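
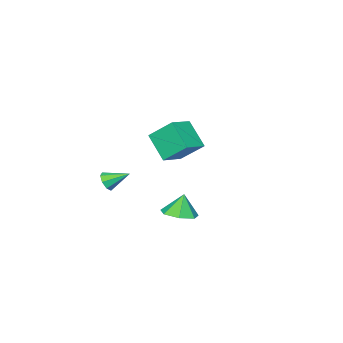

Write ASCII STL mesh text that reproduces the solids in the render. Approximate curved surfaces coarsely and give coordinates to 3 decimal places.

solid 
facet normal 0.266 0.009 -0.964
outer loop
vertex 3.397 4.305 2.596
vertex 2.669 3.606 2.389
vertex 2.595 4.633 2.378
endloop
endfacet
facet normal 0.139 0.762 0.633
outer loop
vertex 3.397 4.305 2.596
vertex 2.595 4.633 2.378
vertex 2.311 3.594 3.691
endloop
endfacet
facet normal 0.265 0.009 -0.964
outer loop
vertex 2.595 4.633 2.378
vertex 2.669 3.606 2.389
vertex 1.848 4.188 2.169
endloop
endfacet
facet normal -0.547 0.710 0.443
outer loop
vertex 2.595 4.633 2.378
vertex 1.848 4.188 2.169
vertex 2.311 3.594 3.691
endloop
endfacet
facet normal 0.265 0.010 -0.964
outer loop
vertex 1.848 4.188 2.169
vertex 2.669 3.606 2.389
vertex 1.72 3.305 2.125
endloop
endfacet
facet normal -0.936 0.119 0.331
outer loop
vertex 1.848 4.188 2.169
vertex 1.72 3.305 2.125
vertex 2.311 3.594 3.691
endloop
endfacet
facet normal 0.266 0.008 -0.964
outer loop
vertex 1.72 3.305 2.125
vertex 2.669 3.606 2.389
vertex 2.306 2.648 2.281
endloop
endfacet
facet normal -0.733 -0.564 0.381
outer loop
vertex 1.72 3.305 2.125
vertex 2.306 2.648 2.281
vertex 2.311 3.594 3.691
endloop
endfacet
facet normal 0.264 0.009 -0.964
outer loop
vertex 2.306 2.648 2.281
vertex 2.669 3.606 2.389
vertex 3.166 2.713 2.517
endloop
endfacet
facet normal -0.090 -0.827 0.555
outer loop
vertex 2.306 2.648 2.281
vertex 3.166 2.713 2.517
vertex 2.311 3.594 3.691
endloop
endfacet
facet normal 0.266 0.010 -0.964
outer loop
vertex 3.166 2.713 2.517
vertex 2.669 3.606 2.389
vertex 3.651 3.45 2.658
endloop
endfacet
facet normal 0.506 -0.471 0.722
outer loop
vertex 3.166 2.713 2.517
vertex 3.651 3.45 2.658
vertex 2.311 3.594 3.691
endloop
endfacet
facet normal 0.266 0.009 -0.964
outer loop
vertex 3.651 3.45 2.658
vertex 2.669 3.606 2.389
vertex 3.397 4.305 2.596
endloop
endfacet
facet normal 0.609 0.236 0.757
outer loop
vertex 3.651 3.45 2.658
vertex 3.397 4.305 2.596
vertex 2.311 3.594 3.691
endloop
endfacet
facet normal -0.954 -0.108 -0.280
outer loop
vertex -4.346 -4.479 3.323
vertex -4.882 -3.111 4.62
vertex -4.092 -3.027 1.898
endloop
endfacet
facet normal 0.273 -0.698 -0.662
outer loop
vertex -2.518 -2.849 2.36
vertex -4.346 -4.479 3.323
vertex -4.092 -3.027 1.898
endloop
endfacet
facet normal -0.954 -0.108 -0.280
outer loop
vertex -4.092 -3.027 1.898
vertex -4.882 -3.111 4.62
vertex -4.628 -1.66 3.195
endloop
endfacet
facet normal 0.124 0.708 -0.695
outer loop
vertex -4.628 -1.66 3.195
vertex -2.518 -2.849 2.36
vertex -4.092 -3.027 1.898
endloop
endfacet
facet normal -0.124 -0.708 0.695
outer loop
vertex -4.346 -4.479 3.323
vertex -3.308 -2.933 5.082
vertex -4.882 -3.111 4.62
endloop
endfacet
facet normal 0.274 -0.698 -0.662
outer loop
vertex -2.772 -4.3 3.785
vertex -4.346 -4.479 3.323
vertex -2.518 -2.849 2.36
endloop
endfacet
facet normal -0.124 -0.708 0.695
outer loop
vertex -2.772 -4.3 3.785
vertex -3.308 -2.933 5.082
vertex -4.346 -4.479 3.323
endloop
endfacet
facet normal -0.273 0.698 0.662
outer loop
vertex -4.882 -3.111 4.62
vertex -3.308 -2.933 5.082
vertex -4.628 -1.66 3.195
endloop
endfacet
facet normal 0.124 0.708 -0.695
outer loop
vertex -3.054 -1.481 3.657
vertex -2.518 -2.849 2.36
vertex -4.628 -1.66 3.195
endloop
endfacet
facet normal -0.274 0.698 0.662
outer loop
vertex -4.628 -1.66 3.195
vertex -3.308 -2.933 5.082
vertex -3.054 -1.481 3.657
endloop
endfacet
facet normal 0.954 0.108 0.280
outer loop
vertex -3.054 -1.481 3.657
vertex -2.772 -4.3 3.785
vertex -2.518 -2.849 2.36
endloop
endfacet
facet normal 0.954 0.108 0.280
outer loop
vertex -3.308 -2.933 5.082
vertex -2.772 -4.3 3.785
vertex -3.054 -1.481 3.657
endloop
endfacet
facet normal 0.527 -0.703 -0.477
outer loop
vertex 2.826 -2.262 3.208
vertex 2.462 -2.16 2.655
vertex 3.029 -1.903 2.903
endloop
endfacet
facet normal 0.484 0.391 0.783
outer loop
vertex 2.826 -2.262 3.208
vertex 3.029 -1.903 2.903
vertex 1.698 -1.14 3.345
endloop
endfacet
facet normal 0.527 -0.704 -0.476
outer loop
vertex 3.029 -1.903 2.903
vertex 2.462 -2.16 2.655
vertex 2.9 -1.695 2.453
endloop
endfacet
facet normal 0.539 0.813 0.221
outer loop
vertex 3.029 -1.903 2.903
vertex 2.9 -1.695 2.453
vertex 1.698 -1.14 3.345
endloop
endfacet
facet normal 0.527 -0.704 -0.476
outer loop
vertex 2.9 -1.695 2.453
vertex 2.462 -2.16 2.655
vertex 2.515 -1.759 2.121
endloop
endfacet
facet normal 0.158 0.920 -0.360
outer loop
vertex 2.9 -1.695 2.453
vertex 2.515 -1.759 2.121
vertex 1.698 -1.14 3.345
endloop
endfacet
facet normal 0.528 -0.703 -0.476
outer loop
vertex 2.515 -1.759 2.121
vertex 2.462 -2.16 2.655
vertex 2.099 -2.058 2.101
endloop
endfacet
facet normal -0.438 0.650 -0.621
outer loop
vertex 2.515 -1.759 2.121
vertex 2.099 -2.058 2.101
vertex 1.698 -1.14 3.345
endloop
endfacet
facet normal 0.528 -0.704 -0.475
outer loop
vertex 2.099 -2.058 2.101
vertex 2.462 -2.16 2.655
vertex 1.896 -2.417 2.407
endloop
endfacet
facet normal -0.899 0.160 -0.408
outer loop
vertex 2.099 -2.058 2.101
vertex 1.896 -2.417 2.407
vertex 1.698 -1.14 3.345
endloop
endfacet
facet normal 0.528 -0.704 -0.475
outer loop
vertex 1.896 -2.417 2.407
vertex 2.462 -2.16 2.655
vertex 2.024 -2.625 2.857
endloop
endfacet
facet normal -0.954 -0.259 0.152
outer loop
vertex 1.896 -2.417 2.407
vertex 2.024 -2.625 2.857
vertex 1.698 -1.14 3.345
endloop
endfacet
facet normal 0.527 -0.703 -0.477
outer loop
vertex 2.024 -2.625 2.857
vertex 2.462 -2.16 2.655
vertex 2.41 -2.561 3.189
endloop
endfacet
facet normal -0.571 -0.367 0.735
outer loop
vertex 2.024 -2.625 2.857
vertex 2.41 -2.561 3.189
vertex 1.698 -1.14 3.345
endloop
endfacet
facet normal 0.527 -0.703 -0.477
outer loop
vertex 2.41 -2.561 3.189
vertex 2.462 -2.16 2.655
vertex 2.826 -2.262 3.208
endloop
endfacet
facet normal 0.024 -0.097 0.995
outer loop
vertex 2.41 -2.561 3.189
vertex 2.826 -2.262 3.208
vertex 1.698 -1.14 3.345
endloop
endfacet

endsolid


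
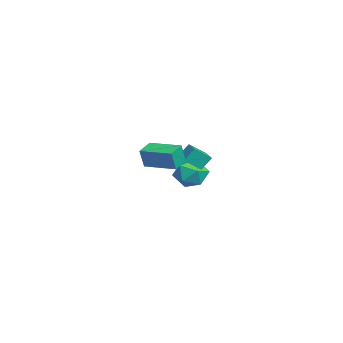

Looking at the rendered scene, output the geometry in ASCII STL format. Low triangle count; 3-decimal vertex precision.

solid 
facet normal -0.849 0.349 -0.396
outer loop
vertex -4.355 0.687 -1.535
vertex -4.926 -0.359 -1.231
vertex -4.908 0.583 -0.441
endloop
endfacet
facet normal -0.449 0.882 -0.143
outer loop
vertex -4.355 0.687 -1.535
vertex -4.908 0.583 -0.441
vertex -3.809 1.129 -0.525
endloop
endfacet
facet normal 0.182 0.861 -0.475
outer loop
vertex -4.355 0.687 -1.535
vertex -3.809 1.129 -0.525
vertex -3.147 0.524 -1.367
endloop
endfacet
facet normal 0.172 0.313 -0.934
outer loop
vertex -4.355 0.687 -1.535
vertex -3.147 0.524 -1.367
vertex -3.837 -0.396 -1.803
endloop
endfacet
facet normal -0.465 -0.003 -0.885
outer loop
vertex -4.355 0.687 -1.535
vertex -3.837 -0.396 -1.803
vertex -4.926 -0.359 -1.231
endloop
endfacet
facet normal -0.337 0.763 0.551
outer loop
vertex -3.809 1.129 -0.525
vertex -4.908 0.583 -0.441
vertex -4.043 0.356 0.403
endloop
endfacet
facet normal -0.985 -0.100 0.142
outer loop
vertex -4.908 0.583 -0.441
vertex -4.926 -0.359 -1.231
vertex -4.733 -0.564 -0.033
endloop
endfacet
facet normal -0.363 -0.669 -0.649
outer loop
vertex -4.926 -0.359 -1.231
vertex -3.837 -0.396 -1.803
vertex -4.071 -1.169 -0.875
endloop
endfacet
facet normal 0.668 -0.157 -0.727
outer loop
vertex -3.837 -0.396 -1.803
vertex -3.147 0.524 -1.367
vertex -2.972 -0.623 -0.959
endloop
endfacet
facet normal 0.684 0.729 0.014
outer loop
vertex -3.147 0.524 -1.367
vertex -3.809 1.129 -0.525
vertex -2.954 0.319 -0.169
endloop
endfacet
facet normal -0.172 -0.313 0.934
outer loop
vertex -3.525 -0.727 0.135
vertex -4.043 0.356 0.403
vertex -4.733 -0.564 -0.033
endloop
endfacet
facet normal -0.182 -0.861 0.475
outer loop
vertex -3.525 -0.727 0.135
vertex -4.733 -0.564 -0.033
vertex -4.071 -1.169 -0.875
endloop
endfacet
facet normal 0.449 -0.882 0.143
outer loop
vertex -3.525 -0.727 0.135
vertex -4.071 -1.169 -0.875
vertex -2.972 -0.623 -0.959
endloop
endfacet
facet normal 0.849 -0.349 0.396
outer loop
vertex -3.525 -0.727 0.135
vertex -2.972 -0.623 -0.959
vertex -2.954 0.319 -0.169
endloop
endfacet
facet normal 0.465 0.003 0.885
outer loop
vertex -3.525 -0.727 0.135
vertex -2.954 0.319 -0.169
vertex -4.043 0.356 0.403
endloop
endfacet
facet normal -0.668 0.157 0.727
outer loop
vertex -4.733 -0.564 -0.033
vertex -4.043 0.356 0.403
vertex -4.908 0.583 -0.441
endloop
endfacet
facet normal -0.684 -0.729 -0.014
outer loop
vertex -4.071 -1.169 -0.875
vertex -4.733 -0.564 -0.033
vertex -4.926 -0.359 -1.231
endloop
endfacet
facet normal 0.337 -0.763 -0.551
outer loop
vertex -2.972 -0.623 -0.959
vertex -4.071 -1.169 -0.875
vertex -3.837 -0.396 -1.803
endloop
endfacet
facet normal 0.985 0.100 -0.142
outer loop
vertex -2.954 0.319 -0.169
vertex -2.972 -0.623 -0.959
vertex -3.147 0.524 -1.367
endloop
endfacet
facet normal 0.363 0.669 0.649
outer loop
vertex -4.043 0.356 0.403
vertex -2.954 0.319 -0.169
vertex -3.809 1.129 -0.525
endloop
endfacet
facet normal -0.568 -0.820 -0.074
outer loop
vertex 3.813 -3.559 3.935
vertex 2.855 -2.923 4.241
vertex 3.587 -3.287 2.663
endloop
endfacet
facet normal 0.805 -0.534 -0.257
outer loop
vertex 4.785 -1.557 2.819
vertex 3.813 -3.559 3.935
vertex 3.587 -3.287 2.663
endloop
endfacet
facet normal -0.568 -0.820 -0.074
outer loop
vertex 3.587 -3.287 2.663
vertex 2.855 -2.923 4.241
vertex 2.629 -2.651 2.969
endloop
endfacet
facet normal -0.171 0.206 -0.964
outer loop
vertex 2.629 -2.651 2.969
vertex 4.785 -1.557 2.819
vertex 3.587 -3.287 2.663
endloop
endfacet
facet normal 0.171 -0.206 0.964
outer loop
vertex 3.813 -3.559 3.935
vertex 4.053 -1.193 4.397
vertex 2.855 -2.923 4.241
endloop
endfacet
facet normal 0.805 -0.534 -0.257
outer loop
vertex 5.011 -1.829 4.091
vertex 3.813 -3.559 3.935
vertex 4.785 -1.557 2.819
endloop
endfacet
facet normal 0.171 -0.206 0.964
outer loop
vertex 5.011 -1.829 4.091
vertex 4.053 -1.193 4.397
vertex 3.813 -3.559 3.935
endloop
endfacet
facet normal -0.805 0.534 0.257
outer loop
vertex 2.855 -2.923 4.241
vertex 4.053 -1.193 4.397
vertex 2.629 -2.651 2.969
endloop
endfacet
facet normal -0.171 0.206 -0.964
outer loop
vertex 3.827 -0.921 3.125
vertex 4.785 -1.557 2.819
vertex 2.629 -2.651 2.969
endloop
endfacet
facet normal -0.805 0.534 0.257
outer loop
vertex 2.629 -2.651 2.969
vertex 4.053 -1.193 4.397
vertex 3.827 -0.921 3.125
endloop
endfacet
facet normal 0.568 0.820 0.074
outer loop
vertex 3.827 -0.921 3.125
vertex 5.011 -1.829 4.091
vertex 4.785 -1.557 2.819
endloop
endfacet
facet normal 0.568 0.820 0.074
outer loop
vertex 4.053 -1.193 4.397
vertex 5.011 -1.829 4.091
vertex 3.827 -0.921 3.125
endloop
endfacet
facet normal -0.986 -0.155 -0.057
outer loop
vertex -1.995 -0.93 1.507
vertex -2.146 -0.287 2.374
vertex -2.114 0.124 0.704
endloop
endfacet
facet normal 0.139 -0.590 -0.795
outer loop
vertex -0.694 0.347 0.786
vertex -1.995 -0.93 1.507
vertex -2.114 0.124 0.704
endloop
endfacet
facet normal -0.986 -0.155 -0.057
outer loop
vertex -2.114 0.124 0.704
vertex -2.146 -0.287 2.374
vertex -2.265 0.767 1.571
endloop
endfacet
facet normal -0.090 0.792 -0.603
outer loop
vertex -2.265 0.767 1.571
vertex -0.694 0.347 0.786
vertex -2.114 0.124 0.704
endloop
endfacet
facet normal 0.090 -0.792 0.603
outer loop
vertex -1.995 -0.93 1.507
vertex -0.726 -0.064 2.456
vertex -2.146 -0.287 2.374
endloop
endfacet
facet normal 0.139 -0.590 -0.795
outer loop
vertex -0.575 -0.707 1.589
vertex -1.995 -0.93 1.507
vertex -0.694 0.347 0.786
endloop
endfacet
facet normal 0.090 -0.792 0.603
outer loop
vertex -0.575 -0.707 1.589
vertex -0.726 -0.064 2.456
vertex -1.995 -0.93 1.507
endloop
endfacet
facet normal -0.139 0.590 0.795
outer loop
vertex -2.146 -0.287 2.374
vertex -0.726 -0.064 2.456
vertex -2.265 0.767 1.571
endloop
endfacet
facet normal -0.090 0.792 -0.603
outer loop
vertex -0.845 0.99 1.653
vertex -0.694 0.347 0.786
vertex -2.265 0.767 1.571
endloop
endfacet
facet normal -0.139 0.590 0.795
outer loop
vertex -2.265 0.767 1.571
vertex -0.726 -0.064 2.456
vertex -0.845 0.99 1.653
endloop
endfacet
facet normal 0.986 0.155 0.057
outer loop
vertex -0.845 0.99 1.653
vertex -0.575 -0.707 1.589
vertex -0.694 0.347 0.786
endloop
endfacet
facet normal 0.986 0.155 0.057
outer loop
vertex -0.726 -0.064 2.456
vertex -0.575 -0.707 1.589
vertex -0.845 0.99 1.653
endloop
endfacet

endsolid


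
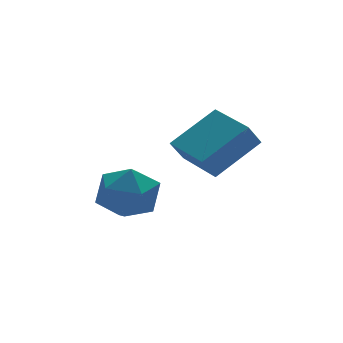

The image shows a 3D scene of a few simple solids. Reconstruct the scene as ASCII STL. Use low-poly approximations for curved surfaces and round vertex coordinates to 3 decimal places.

solid 
facet normal 0.006 0.958 0.286
outer loop
vertex -1.911 -2.132 0.018
vertex -2.423 -2.429 1.024
vertex -1.259 -2.413 0.945
endloop
endfacet
facet normal 0.558 0.817 -0.145
outer loop
vertex -1.911 -2.132 0.018
vertex -1.259 -2.413 0.945
vertex -0.964 -2.802 -0.116
endloop
endfacet
facet normal 0.298 0.574 -0.763
outer loop
vertex -1.911 -2.132 0.018
vertex -0.964 -2.802 -0.116
vertex -1.947 -3.058 -0.692
endloop
endfacet
facet normal -0.414 0.564 -0.714
outer loop
vertex -1.911 -2.132 0.018
vertex -1.947 -3.058 -0.692
vertex -2.848 -2.827 0.013
endloop
endfacet
facet normal -0.594 0.802 -0.066
outer loop
vertex -1.911 -2.132 0.018
vertex -2.848 -2.827 0.013
vertex -2.423 -2.429 1.024
endloop
endfacet
facet normal 0.943 0.295 0.154
outer loop
vertex -0.964 -2.802 -0.116
vertex -1.259 -2.413 0.945
vertex -0.892 -3.513 0.807
endloop
endfacet
facet normal 0.051 0.524 0.850
outer loop
vertex -1.259 -2.413 0.945
vertex -2.423 -2.429 1.024
vertex -1.793 -3.282 1.512
endloop
endfacet
facet normal -0.921 0.271 0.280
outer loop
vertex -2.423 -2.429 1.024
vertex -2.848 -2.827 0.013
vertex -2.776 -3.538 0.936
endloop
endfacet
facet normal -0.630 -0.114 -0.768
outer loop
vertex -2.848 -2.827 0.013
vertex -1.947 -3.058 -0.692
vertex -2.481 -3.927 -0.125
endloop
endfacet
facet normal 0.522 -0.099 -0.847
outer loop
vertex -1.947 -3.058 -0.692
vertex -0.964 -2.802 -0.116
vertex -1.317 -3.911 -0.204
endloop
endfacet
facet normal 0.414 -0.564 0.714
outer loop
vertex -1.829 -4.208 0.802
vertex -0.892 -3.513 0.807
vertex -1.793 -3.282 1.512
endloop
endfacet
facet normal -0.298 -0.574 0.763
outer loop
vertex -1.829 -4.208 0.802
vertex -1.793 -3.282 1.512
vertex -2.776 -3.538 0.936
endloop
endfacet
facet normal -0.558 -0.817 0.145
outer loop
vertex -1.829 -4.208 0.802
vertex -2.776 -3.538 0.936
vertex -2.481 -3.927 -0.125
endloop
endfacet
facet normal -0.006 -0.958 -0.286
outer loop
vertex -1.829 -4.208 0.802
vertex -2.481 -3.927 -0.125
vertex -1.317 -3.911 -0.204
endloop
endfacet
facet normal 0.594 -0.802 0.066
outer loop
vertex -1.829 -4.208 0.802
vertex -1.317 -3.911 -0.204
vertex -0.892 -3.513 0.807
endloop
endfacet
facet normal 0.630 0.114 0.768
outer loop
vertex -1.793 -3.282 1.512
vertex -0.892 -3.513 0.807
vertex -1.259 -2.413 0.945
endloop
endfacet
facet normal -0.522 0.099 0.847
outer loop
vertex -2.776 -3.538 0.936
vertex -1.793 -3.282 1.512
vertex -2.423 -2.429 1.024
endloop
endfacet
facet normal -0.943 -0.295 -0.154
outer loop
vertex -2.481 -3.927 -0.125
vertex -2.776 -3.538 0.936
vertex -2.848 -2.827 0.013
endloop
endfacet
facet normal -0.051 -0.524 -0.850
outer loop
vertex -1.317 -3.911 -0.204
vertex -2.481 -3.927 -0.125
vertex -1.947 -3.058 -0.692
endloop
endfacet
facet normal 0.921 -0.271 -0.280
outer loop
vertex -0.892 -3.513 0.807
vertex -1.317 -3.911 -0.204
vertex -0.964 -2.802 -0.116
endloop
endfacet
facet normal -0.545 -0.167 0.822
outer loop
vertex 1.971 -3.97 2.963
vertex 1.661 -2.153 3.126
vertex 0.263 -4.157 1.792
endloop
endfacet
facet normal 0.168 -0.982 -0.088
outer loop
vertex 0.819 -3.987 0.954
vertex 1.971 -3.97 2.963
vertex 0.263 -4.157 1.792
endloop
endfacet
facet normal -0.545 -0.167 0.822
outer loop
vertex 0.263 -4.157 1.792
vertex 1.661 -2.153 3.126
vertex -0.048 -2.34 1.954
endloop
endfacet
facet normal -0.821 -0.090 -0.563
outer loop
vertex -0.048 -2.34 1.954
vertex 0.819 -3.987 0.954
vertex 0.263 -4.157 1.792
endloop
endfacet
facet normal 0.821 0.090 0.563
outer loop
vertex 1.971 -3.97 2.963
vertex 2.217 -1.983 2.288
vertex 1.661 -2.153 3.126
endloop
endfacet
facet normal 0.168 -0.982 -0.088
outer loop
vertex 2.528 -3.8 2.126
vertex 1.971 -3.97 2.963
vertex 0.819 -3.987 0.954
endloop
endfacet
facet normal 0.821 0.090 0.564
outer loop
vertex 2.528 -3.8 2.126
vertex 2.217 -1.983 2.288
vertex 1.971 -3.97 2.963
endloop
endfacet
facet normal -0.168 0.982 0.088
outer loop
vertex 1.661 -2.153 3.126
vertex 2.217 -1.983 2.288
vertex -0.048 -2.34 1.954
endloop
endfacet
facet normal -0.821 -0.089 -0.564
outer loop
vertex 0.509 -2.17 1.117
vertex 0.819 -3.987 0.954
vertex -0.048 -2.34 1.954
endloop
endfacet
facet normal -0.168 0.982 0.088
outer loop
vertex -0.048 -2.34 1.954
vertex 2.217 -1.983 2.288
vertex 0.509 -2.17 1.117
endloop
endfacet
facet normal 0.545 0.167 -0.822
outer loop
vertex 0.509 -2.17 1.117
vertex 2.528 -3.8 2.126
vertex 0.819 -3.987 0.954
endloop
endfacet
facet normal 0.545 0.167 -0.822
outer loop
vertex 2.217 -1.983 2.288
vertex 2.528 -3.8 2.126
vertex 0.509 -2.17 1.117
endloop
endfacet

endsolid


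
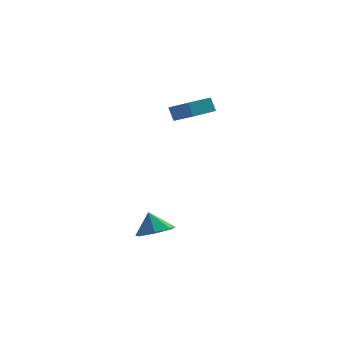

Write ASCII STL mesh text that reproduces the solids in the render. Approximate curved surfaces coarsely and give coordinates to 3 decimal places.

solid 
facet normal 0.288 -0.306 -0.907
outer loop
vertex 1.178 -0.047 -3.623
vertex 0.356 0.463 -4.056
vertex 1.334 0.826 -3.868
endloop
endfacet
facet normal 0.587 0.120 0.801
outer loop
vertex 1.178 -0.047 -3.623
vertex 1.334 0.826 -3.868
vertex -0.016 0.857 -2.884
endloop
endfacet
facet normal 0.288 -0.304 -0.908
outer loop
vertex 1.334 0.826 -3.868
vertex 0.356 0.463 -4.056
vertex 0.753 1.426 -4.253
endloop
endfacet
facet normal 0.408 0.739 0.536
outer loop
vertex 1.334 0.826 -3.868
vertex 0.753 1.426 -4.253
vertex -0.016 0.857 -2.884
endloop
endfacet
facet normal 0.288 -0.304 -0.908
outer loop
vertex 0.753 1.426 -4.253
vertex 0.356 0.463 -4.056
vertex -0.127 1.301 -4.49
endloop
endfacet
facet normal -0.207 0.939 0.274
outer loop
vertex 0.753 1.426 -4.253
vertex -0.127 1.301 -4.49
vertex -0.016 0.857 -2.884
endloop
endfacet
facet normal 0.287 -0.305 -0.908
outer loop
vertex -0.127 1.301 -4.49
vertex 0.356 0.463 -4.056
vertex -0.644 0.545 -4.4
endloop
endfacet
facet normal -0.795 0.569 0.212
outer loop
vertex -0.127 1.301 -4.49
vertex -0.644 0.545 -4.4
vertex -0.016 0.857 -2.884
endloop
endfacet
facet normal 0.287 -0.305 -0.908
outer loop
vertex -0.644 0.545 -4.4
vertex 0.356 0.463 -4.056
vertex -0.407 -0.273 -4.05
endloop
endfacet
facet normal -0.913 -0.094 0.398
outer loop
vertex -0.644 0.545 -4.4
vertex -0.407 -0.273 -4.05
vertex -0.016 0.857 -2.884
endloop
endfacet
facet normal 0.288 -0.306 -0.907
outer loop
vertex -0.407 -0.273 -4.05
vertex 0.356 0.463 -4.056
vertex 0.403 -0.536 -3.704
endloop
endfacet
facet normal -0.473 -0.548 0.690
outer loop
vertex -0.407 -0.273 -4.05
vertex 0.403 -0.536 -3.704
vertex -0.016 0.857 -2.884
endloop
endfacet
facet normal 0.288 -0.306 -0.907
outer loop
vertex 0.403 -0.536 -3.704
vertex 0.356 0.463 -4.056
vertex 1.178 -0.047 -3.623
endloop
endfacet
facet normal 0.195 -0.453 0.870
outer loop
vertex 0.403 -0.536 -3.704
vertex 1.178 -0.047 -3.623
vertex -0.016 0.857 -2.884
endloop
endfacet
facet normal -0.631 0.645 -0.432
outer loop
vertex 0.809 3.992 3.162
vertex 1.89 5.061 3.178
vertex 1.089 3.722 2.35
endloop
endfacet
facet normal -0.711 -0.703 -0.011
outer loop
vertex 2.13 2.659 3.062
vertex 0.809 3.992 3.162
vertex 1.089 3.722 2.35
endloop
endfacet
facet normal -0.631 0.644 -0.431
outer loop
vertex 1.089 3.722 2.35
vertex 1.89 5.061 3.178
vertex 2.169 4.791 2.366
endloop
endfacet
facet normal 0.310 -0.300 -0.902
outer loop
vertex 2.169 4.791 2.366
vertex 2.13 2.659 3.062
vertex 1.089 3.722 2.35
endloop
endfacet
facet normal -0.310 0.300 0.902
outer loop
vertex 0.809 3.992 3.162
vertex 2.931 3.998 3.89
vertex 1.89 5.061 3.178
endloop
endfacet
facet normal -0.711 -0.703 -0.010
outer loop
vertex 1.851 2.929 3.874
vertex 0.809 3.992 3.162
vertex 2.13 2.659 3.062
endloop
endfacet
facet normal -0.310 0.300 0.902
outer loop
vertex 1.851 2.929 3.874
vertex 2.931 3.998 3.89
vertex 0.809 3.992 3.162
endloop
endfacet
facet normal 0.711 0.703 0.010
outer loop
vertex 1.89 5.061 3.178
vertex 2.931 3.998 3.89
vertex 2.169 4.791 2.366
endloop
endfacet
facet normal 0.310 -0.300 -0.902
outer loop
vertex 3.211 3.728 3.078
vertex 2.13 2.659 3.062
vertex 2.169 4.791 2.366
endloop
endfacet
facet normal 0.710 0.704 0.011
outer loop
vertex 2.169 4.791 2.366
vertex 2.931 3.998 3.89
vertex 3.211 3.728 3.078
endloop
endfacet
facet normal 0.631 -0.645 0.431
outer loop
vertex 3.211 3.728 3.078
vertex 1.851 2.929 3.874
vertex 2.13 2.659 3.062
endloop
endfacet
facet normal 0.631 -0.644 0.432
outer loop
vertex 2.931 3.998 3.89
vertex 1.851 2.929 3.874
vertex 3.211 3.728 3.078
endloop
endfacet

endsolid


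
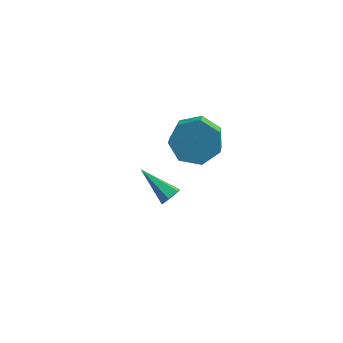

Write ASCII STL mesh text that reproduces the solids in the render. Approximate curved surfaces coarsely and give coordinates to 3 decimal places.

solid 
facet normal 0.838 -0.249 -0.487
outer loop
vertex -2.734 -1.172 -2.932
vertex -3.005 -1.222 -3.373
vertex -2.795 -0.763 -3.246
endloop
endfacet
facet normal 0.312 0.607 0.730
outer loop
vertex -2.734 -1.172 -2.932
vertex -2.795 -0.763 -3.246
vertex -4.495 -0.778 -2.507
endloop
endfacet
facet normal 0.838 -0.249 -0.486
outer loop
vertex -2.795 -0.763 -3.246
vertex -3.005 -1.222 -3.373
vertex -3.066 -0.812 -3.688
endloop
endfacet
facet normal -0.045 0.996 -0.083
outer loop
vertex -2.795 -0.763 -3.246
vertex -3.066 -0.812 -3.688
vertex -4.495 -0.778 -2.507
endloop
endfacet
facet normal 0.838 -0.248 -0.486
outer loop
vertex -3.066 -0.812 -3.688
vertex -3.005 -1.222 -3.373
vertex -3.275 -1.271 -3.814
endloop
endfacet
facet normal -0.563 0.447 -0.695
outer loop
vertex -3.066 -0.812 -3.688
vertex -3.275 -1.271 -3.814
vertex -4.495 -0.778 -2.507
endloop
endfacet
facet normal 0.838 -0.249 -0.485
outer loop
vertex -3.275 -1.271 -3.814
vertex -3.005 -1.222 -3.373
vertex -3.214 -1.68 -3.499
endloop
endfacet
facet normal -0.723 -0.486 -0.491
outer loop
vertex -3.275 -1.271 -3.814
vertex -3.214 -1.68 -3.499
vertex -4.495 -0.778 -2.507
endloop
endfacet
facet normal 0.838 -0.249 -0.485
outer loop
vertex -3.214 -1.68 -3.499
vertex -3.005 -1.222 -3.373
vertex -2.944 -1.631 -3.058
endloop
endfacet
facet normal -0.366 -0.873 0.321
outer loop
vertex -3.214 -1.68 -3.499
vertex -2.944 -1.631 -3.058
vertex -4.495 -0.778 -2.507
endloop
endfacet
facet normal 0.837 -0.250 -0.486
outer loop
vertex -2.944 -1.631 -3.058
vertex -3.005 -1.222 -3.373
vertex -2.734 -1.172 -2.932
endloop
endfacet
facet normal 0.152 -0.326 0.933
outer loop
vertex -2.944 -1.631 -3.058
vertex -2.734 -1.172 -2.932
vertex -4.495 -0.778 -2.507
endloop
endfacet
facet normal -0.256 0.805 -0.535
outer loop
vertex -0.813 -1.474 0.948
vertex -1.795 -1.567 1.279
vertex -1.014 -1.032 1.71
endloop
endfacet
facet normal 0.941 0.335 0.054
outer loop
vertex -0.813 -1.474 0.948
vertex -1.014 -1.032 1.71
vertex -0.544 -2.319 1.509
endloop
endfacet
facet normal 0.941 0.335 0.053
outer loop
vertex -0.544 -2.319 1.509
vertex -1.014 -1.032 1.71
vertex -0.744 -1.878 2.271
endloop
endfacet
facet normal 0.258 -0.805 0.534
outer loop
vertex -0.544 -2.319 1.509
vertex -0.744 -1.878 2.271
vertex -1.525 -2.413 1.841
endloop
endfacet
facet normal -0.257 0.806 -0.534
outer loop
vertex -1.014 -1.032 1.71
vertex -1.795 -1.567 1.279
vertex -1.802 -0.994 2.147
endloop
endfacet
facet normal 0.413 0.591 0.693
outer loop
vertex -1.014 -1.032 1.71
vertex -1.802 -0.994 2.147
vertex -0.744 -1.878 2.271
endloop
endfacet
facet normal 0.413 0.592 0.692
outer loop
vertex -0.744 -1.878 2.271
vertex -1.802 -0.994 2.147
vertex -1.532 -1.839 2.708
endloop
endfacet
facet normal 0.257 -0.805 0.535
outer loop
vertex -0.744 -1.878 2.271
vertex -1.532 -1.839 2.708
vertex -1.525 -2.413 1.841
endloop
endfacet
facet normal -0.257 0.806 -0.534
outer loop
vertex -1.802 -0.994 2.147
vertex -1.795 -1.567 1.279
vertex -2.585 -1.387 1.931
endloop
endfacet
facet normal -0.426 0.402 0.811
outer loop
vertex -1.802 -0.994 2.147
vertex -2.585 -1.387 1.931
vertex -1.532 -1.839 2.708
endloop
endfacet
facet normal -0.426 0.402 0.811
outer loop
vertex -1.532 -1.839 2.708
vertex -2.585 -1.387 1.931
vertex -2.315 -2.233 2.492
endloop
endfacet
facet normal 0.257 -0.805 0.535
outer loop
vertex -1.532 -1.839 2.708
vertex -2.315 -2.233 2.492
vertex -1.525 -2.413 1.841
endloop
endfacet
facet normal -0.257 0.805 -0.534
outer loop
vertex -2.585 -1.387 1.931
vertex -1.795 -1.567 1.279
vertex -2.773 -1.916 1.224
endloop
endfacet
facet normal -0.944 -0.090 0.318
outer loop
vertex -2.585 -1.387 1.931
vertex -2.773 -1.916 1.224
vertex -2.315 -2.233 2.492
endloop
endfacet
facet normal -0.944 -0.090 0.318
outer loop
vertex -2.315 -2.233 2.492
vertex -2.773 -1.916 1.224
vertex -2.503 -2.761 1.785
endloop
endfacet
facet normal 0.256 -0.806 0.534
outer loop
vertex -2.315 -2.233 2.492
vertex -2.503 -2.761 1.785
vertex -1.525 -2.413 1.841
endloop
endfacet
facet normal -0.257 0.805 -0.534
outer loop
vertex -2.773 -1.916 1.224
vertex -1.795 -1.567 1.279
vertex -2.225 -2.182 0.559
endloop
endfacet
facet normal -0.751 -0.514 -0.413
outer loop
vertex -2.773 -1.916 1.224
vertex -2.225 -2.182 0.559
vertex -2.503 -2.761 1.785
endloop
endfacet
facet normal -0.752 -0.514 -0.413
outer loop
vertex -2.503 -2.761 1.785
vertex -2.225 -2.182 0.559
vertex -1.955 -3.028 1.12
endloop
endfacet
facet normal 0.256 -0.806 0.534
outer loop
vertex -2.503 -2.761 1.785
vertex -1.955 -3.028 1.12
vertex -1.525 -2.413 1.841
endloop
endfacet
facet normal -0.257 0.805 -0.534
outer loop
vertex -2.225 -2.182 0.559
vertex -1.795 -1.567 1.279
vertex -1.352 -1.985 0.436
endloop
endfacet
facet normal 0.007 -0.551 -0.834
outer loop
vertex -2.225 -2.182 0.559
vertex -1.352 -1.985 0.436
vertex -1.955 -3.028 1.12
endloop
endfacet
facet normal 0.007 -0.551 -0.834
outer loop
vertex -1.955 -3.028 1.12
vertex -1.352 -1.985 0.436
vertex -1.083 -2.831 0.997
endloop
endfacet
facet normal 0.257 -0.806 0.534
outer loop
vertex -1.955 -3.028 1.12
vertex -1.083 -2.831 0.997
vertex -1.525 -2.413 1.841
endloop
endfacet
facet normal -0.256 0.806 -0.534
outer loop
vertex -1.352 -1.985 0.436
vertex -1.795 -1.567 1.279
vertex -0.813 -1.474 0.948
endloop
endfacet
facet normal 0.760 -0.174 -0.626
outer loop
vertex -1.352 -1.985 0.436
vertex -0.813 -1.474 0.948
vertex -1.083 -2.831 0.997
endloop
endfacet
facet normal 0.760 -0.174 -0.626
outer loop
vertex -1.083 -2.831 0.997
vertex -0.813 -1.474 0.948
vertex -0.544 -2.319 1.509
endloop
endfacet
facet normal 0.258 -0.805 0.534
outer loop
vertex -1.083 -2.831 0.997
vertex -0.544 -2.319 1.509
vertex -1.525 -2.413 1.841
endloop
endfacet

endsolid


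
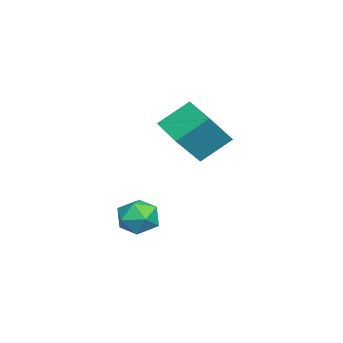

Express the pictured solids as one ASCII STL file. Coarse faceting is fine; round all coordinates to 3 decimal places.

solid 
facet normal -0.779 -0.572 0.255
outer loop
vertex 2.293 -0.658 3.414
vertex 1.73 0.617 4.554
vertex 1.191 0.182 1.931
endloop
endfacet
facet normal 0.312 -0.708 -0.633
outer loop
vertex 2.61 1.223 1.466
vertex 2.293 -0.658 3.414
vertex 1.191 0.182 1.931
endloop
endfacet
facet normal -0.780 -0.572 0.255
outer loop
vertex 1.191 0.182 1.931
vertex 1.73 0.617 4.554
vertex 0.628 1.457 3.07
endloop
endfacet
facet normal -0.543 0.413 -0.731
outer loop
vertex 0.628 1.457 3.07
vertex 2.61 1.223 1.466
vertex 1.191 0.182 1.931
endloop
endfacet
facet normal 0.543 -0.414 0.731
outer loop
vertex 2.293 -0.658 3.414
vertex 3.149 1.658 4.089
vertex 1.73 0.617 4.554
endloop
endfacet
facet normal 0.313 -0.708 -0.633
outer loop
vertex 3.712 0.383 2.95
vertex 2.293 -0.658 3.414
vertex 2.61 1.223 1.466
endloop
endfacet
facet normal 0.543 -0.414 0.731
outer loop
vertex 3.712 0.383 2.95
vertex 3.149 1.658 4.089
vertex 2.293 -0.658 3.414
endloop
endfacet
facet normal -0.312 0.708 0.633
outer loop
vertex 1.73 0.617 4.554
vertex 3.149 1.658 4.089
vertex 0.628 1.457 3.07
endloop
endfacet
facet normal -0.543 0.414 -0.731
outer loop
vertex 2.047 2.498 2.606
vertex 2.61 1.223 1.466
vertex 0.628 1.457 3.07
endloop
endfacet
facet normal -0.312 0.708 0.633
outer loop
vertex 0.628 1.457 3.07
vertex 3.149 1.658 4.089
vertex 2.047 2.498 2.606
endloop
endfacet
facet normal 0.779 0.572 -0.255
outer loop
vertex 2.047 2.498 2.606
vertex 3.712 0.383 2.95
vertex 2.61 1.223 1.466
endloop
endfacet
facet normal 0.779 0.572 -0.255
outer loop
vertex 3.149 1.658 4.089
vertex 3.712 0.383 2.95
vertex 2.047 2.498 2.606
endloop
endfacet
facet normal -0.186 0.240 0.953
outer loop
vertex 3.519 -0.459 -0.916
vertex 2.927 -1.309 -0.818
vertex 3.945 -1.357 -0.607
endloop
endfacet
facet normal 0.457 0.476 0.751
outer loop
vertex 3.519 -0.459 -0.916
vertex 3.945 -1.357 -0.607
vertex 4.444 -0.753 -1.293
endloop
endfacet
facet normal 0.368 0.910 0.192
outer loop
vertex 3.519 -0.459 -0.916
vertex 4.444 -0.753 -1.293
vertex 3.734 -0.332 -1.927
endloop
endfacet
facet normal -0.330 0.943 0.048
outer loop
vertex 3.519 -0.459 -0.916
vertex 3.734 -0.332 -1.927
vertex 2.797 -0.675 -1.633
endloop
endfacet
facet normal -0.673 0.528 0.518
outer loop
vertex 3.519 -0.459 -0.916
vertex 2.797 -0.675 -1.633
vertex 2.927 -1.309 -0.818
endloop
endfacet
facet normal 0.840 -0.087 0.535
outer loop
vertex 4.444 -0.753 -1.293
vertex 3.945 -1.357 -0.607
vertex 4.423 -1.785 -1.427
endloop
endfacet
facet normal -0.200 -0.468 0.861
outer loop
vertex 3.945 -1.357 -0.607
vertex 2.927 -1.309 -0.818
vertex 3.486 -2.128 -1.133
endloop
endfacet
facet normal -0.988 -0.000 0.157
outer loop
vertex 2.927 -1.309 -0.818
vertex 2.797 -0.675 -1.633
vertex 2.776 -1.707 -1.767
endloop
endfacet
facet normal -0.434 0.670 -0.603
outer loop
vertex 2.797 -0.675 -1.633
vertex 3.734 -0.332 -1.927
vertex 3.275 -1.103 -2.453
endloop
endfacet
facet normal 0.695 0.617 -0.369
outer loop
vertex 3.734 -0.332 -1.927
vertex 4.444 -0.753 -1.293
vertex 4.293 -1.151 -2.242
endloop
endfacet
facet normal 0.330 -0.943 -0.048
outer loop
vertex 3.701 -2.001 -2.144
vertex 4.423 -1.785 -1.427
vertex 3.486 -2.128 -1.133
endloop
endfacet
facet normal -0.368 -0.910 -0.192
outer loop
vertex 3.701 -2.001 -2.144
vertex 3.486 -2.128 -1.133
vertex 2.776 -1.707 -1.767
endloop
endfacet
facet normal -0.457 -0.476 -0.751
outer loop
vertex 3.701 -2.001 -2.144
vertex 2.776 -1.707 -1.767
vertex 3.275 -1.103 -2.453
endloop
endfacet
facet normal 0.186 -0.240 -0.953
outer loop
vertex 3.701 -2.001 -2.144
vertex 3.275 -1.103 -2.453
vertex 4.293 -1.151 -2.242
endloop
endfacet
facet normal 0.673 -0.528 -0.518
outer loop
vertex 3.701 -2.001 -2.144
vertex 4.293 -1.151 -2.242
vertex 4.423 -1.785 -1.427
endloop
endfacet
facet normal 0.434 -0.670 0.603
outer loop
vertex 3.486 -2.128 -1.133
vertex 4.423 -1.785 -1.427
vertex 3.945 -1.357 -0.607
endloop
endfacet
facet normal -0.695 -0.617 0.369
outer loop
vertex 2.776 -1.707 -1.767
vertex 3.486 -2.128 -1.133
vertex 2.927 -1.309 -0.818
endloop
endfacet
facet normal -0.840 0.087 -0.535
outer loop
vertex 3.275 -1.103 -2.453
vertex 2.776 -1.707 -1.767
vertex 2.797 -0.675 -1.633
endloop
endfacet
facet normal 0.200 0.468 -0.861
outer loop
vertex 4.293 -1.151 -2.242
vertex 3.275 -1.103 -2.453
vertex 3.734 -0.332 -1.927
endloop
endfacet
facet normal 0.988 0.000 -0.157
outer loop
vertex 4.423 -1.785 -1.427
vertex 4.293 -1.151 -2.242
vertex 4.444 -0.753 -1.293
endloop
endfacet

endsolid


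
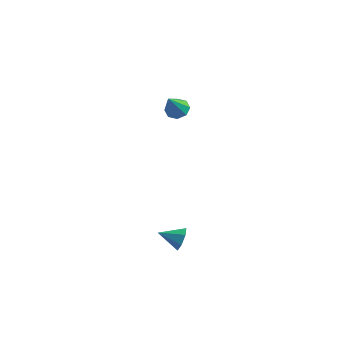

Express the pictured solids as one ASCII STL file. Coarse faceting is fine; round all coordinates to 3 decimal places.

solid 
facet normal 0.869 0.359 -0.341
outer loop
vertex 1.126 -3.045 -2.771
vertex 0.835 -2.865 -3.324
vertex 0.909 -2.524 -2.776
endloop
endfacet
facet normal -0.120 -0.041 0.992
outer loop
vertex 1.126 -3.045 -2.771
vertex 0.909 -2.524 -2.776
vertex -0.155 -3.275 -2.936
endloop
endfacet
facet normal 0.869 0.359 -0.341
outer loop
vertex 0.909 -2.524 -2.776
vertex 0.835 -2.865 -3.324
vertex 0.637 -2.261 -3.193
endloop
endfacet
facet normal -0.492 0.555 0.671
outer loop
vertex 0.909 -2.524 -2.776
vertex 0.637 -2.261 -3.193
vertex -0.155 -3.275 -2.936
endloop
endfacet
facet normal 0.869 0.359 -0.340
outer loop
vertex 0.637 -2.261 -3.193
vertex 0.835 -2.865 -3.324
vertex 0.514 -2.452 -3.709
endloop
endfacet
facet normal -0.792 0.609 -0.037
outer loop
vertex 0.637 -2.261 -3.193
vertex 0.514 -2.452 -3.709
vertex -0.155 -3.275 -2.936
endloop
endfacet
facet normal 0.869 0.359 -0.340
outer loop
vertex 0.514 -2.452 -3.709
vertex 0.835 -2.865 -3.324
vertex 0.633 -2.955 -3.935
endloop
endfacet
facet normal -0.795 0.082 -0.601
outer loop
vertex 0.514 -2.452 -3.709
vertex 0.633 -2.955 -3.935
vertex -0.155 -3.275 -2.936
endloop
endfacet
facet normal 0.870 0.358 -0.340
outer loop
vertex 0.633 -2.955 -3.935
vertex 0.835 -2.865 -3.324
vertex 0.904 -3.391 -3.701
endloop
endfacet
facet normal -0.499 -0.630 -0.595
outer loop
vertex 0.633 -2.955 -3.935
vertex 0.904 -3.391 -3.701
vertex -0.155 -3.275 -2.936
endloop
endfacet
facet normal 0.869 0.359 -0.341
outer loop
vertex 0.904 -3.391 -3.701
vertex 0.835 -2.865 -3.324
vertex 1.124 -3.431 -3.183
endloop
endfacet
facet normal -0.125 -0.992 -0.023
outer loop
vertex 0.904 -3.391 -3.701
vertex 1.124 -3.431 -3.183
vertex -0.155 -3.275 -2.936
endloop
endfacet
facet normal 0.869 0.359 -0.340
outer loop
vertex 1.124 -3.431 -3.183
vertex 0.835 -2.865 -3.324
vertex 1.126 -3.045 -2.771
endloop
endfacet
facet normal 0.043 -0.729 0.683
outer loop
vertex 1.124 -3.431 -3.183
vertex 1.126 -3.045 -2.771
vertex -0.155 -3.275 -2.936
endloop
endfacet
facet normal 0.044 0.548 -0.835
outer loop
vertex -2.239 4.132 0.131
vertex -2.836 3.933 -0.031
vertex -2.594 4.432 0.309
endloop
endfacet
facet normal 0.634 0.336 0.697
outer loop
vertex -2.239 4.132 0.131
vertex -2.594 4.432 0.309
vertex -2.904 3.107 1.231
endloop
endfacet
facet normal 0.046 0.547 -0.836
outer loop
vertex -2.594 4.432 0.309
vertex -2.836 3.933 -0.031
vertex -3.091 4.44 0.287
endloop
endfacet
facet normal -0.027 0.575 0.818
outer loop
vertex -2.594 4.432 0.309
vertex -3.091 4.44 0.287
vertex -2.904 3.107 1.231
endloop
endfacet
facet normal 0.044 0.546 -0.836
outer loop
vertex -3.091 4.44 0.287
vertex -2.836 3.933 -0.031
vertex -3.439 4.151 0.08
endloop
endfacet
facet normal -0.679 0.359 0.641
outer loop
vertex -3.091 4.44 0.287
vertex -3.439 4.151 0.08
vertex -2.904 3.107 1.231
endloop
endfacet
facet normal 0.045 0.548 -0.835
outer loop
vertex -3.439 4.151 0.08
vertex -2.836 3.933 -0.031
vertex -3.434 3.735 -0.193
endloop
endfacet
facet normal -0.945 -0.188 0.269
outer loop
vertex -3.439 4.151 0.08
vertex -3.434 3.735 -0.193
vertex -2.904 3.107 1.231
endloop
endfacet
facet normal 0.045 0.547 -0.836
outer loop
vertex -3.434 3.735 -0.193
vertex -2.836 3.933 -0.031
vertex -3.079 3.435 -0.37
endloop
endfacet
facet normal -0.666 -0.742 -0.079
outer loop
vertex -3.434 3.735 -0.193
vertex -3.079 3.435 -0.37
vertex -2.904 3.107 1.231
endloop
endfacet
facet normal 0.044 0.547 -0.836
outer loop
vertex -3.079 3.435 -0.37
vertex -2.836 3.933 -0.031
vertex -2.582 3.427 -0.349
endloop
endfacet
facet normal -0.007 -0.980 -0.200
outer loop
vertex -3.079 3.435 -0.37
vertex -2.582 3.427 -0.349
vertex -2.904 3.107 1.231
endloop
endfacet
facet normal 0.045 0.548 -0.836
outer loop
vertex -2.582 3.427 -0.349
vertex -2.836 3.933 -0.031
vertex -2.234 3.716 -0.141
endloop
endfacet
facet normal 0.647 -0.762 -0.023
outer loop
vertex -2.582 3.427 -0.349
vertex -2.234 3.716 -0.141
vertex -2.904 3.107 1.231
endloop
endfacet
facet normal 0.044 0.547 -0.836
outer loop
vertex -2.234 3.716 -0.141
vertex -2.836 3.933 -0.031
vertex -2.239 4.132 0.131
endloop
endfacet
facet normal 0.912 -0.217 0.349
outer loop
vertex -2.234 3.716 -0.141
vertex -2.239 4.132 0.131
vertex -2.904 3.107 1.231
endloop
endfacet

endsolid


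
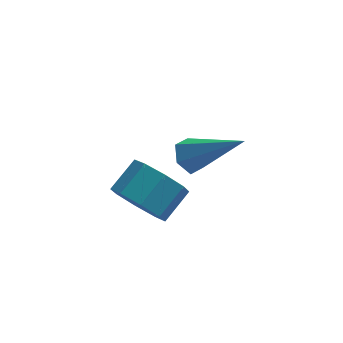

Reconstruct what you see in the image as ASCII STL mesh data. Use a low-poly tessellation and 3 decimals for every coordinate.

solid 
facet normal -0.731 0.293 -0.617
outer loop
vertex 3.128 -3.017 -0.235
vertex 2.77 -2.979 0.207
vertex 3.081 -2.527 0.053
endloop
endfacet
facet normal 0.839 0.333 -0.430
outer loop
vertex 3.128 -3.017 -0.235
vertex 3.081 -2.527 0.053
vertex 4.17 -3.541 1.393
endloop
endfacet
facet normal -0.730 0.292 -0.618
outer loop
vertex 3.081 -2.527 0.053
vertex 2.77 -2.979 0.207
vertex 2.723 -2.489 0.494
endloop
endfacet
facet normal 0.441 0.851 0.285
outer loop
vertex 3.081 -2.527 0.053
vertex 2.723 -2.489 0.494
vertex 4.17 -3.541 1.393
endloop
endfacet
facet normal -0.729 0.293 -0.619
outer loop
vertex 2.723 -2.489 0.494
vertex 2.77 -2.979 0.207
vertex 2.411 -2.94 0.648
endloop
endfacet
facet normal -0.216 0.446 0.869
outer loop
vertex 2.723 -2.489 0.494
vertex 2.411 -2.94 0.648
vertex 4.17 -3.541 1.393
endloop
endfacet
facet normal -0.729 0.293 -0.619
outer loop
vertex 2.411 -2.94 0.648
vertex 2.77 -2.979 0.207
vertex 2.458 -3.43 0.361
endloop
endfacet
facet normal -0.476 -0.478 0.738
outer loop
vertex 2.411 -2.94 0.648
vertex 2.458 -3.43 0.361
vertex 4.17 -3.541 1.393
endloop
endfacet
facet normal -0.730 0.294 -0.617
outer loop
vertex 2.458 -3.43 0.361
vertex 2.77 -2.979 0.207
vertex 2.816 -3.469 -0.081
endloop
endfacet
facet normal -0.079 -0.997 0.024
outer loop
vertex 2.458 -3.43 0.361
vertex 2.816 -3.469 -0.081
vertex 4.17 -3.541 1.393
endloop
endfacet
facet normal -0.730 0.294 -0.617
outer loop
vertex 2.816 -3.469 -0.081
vertex 2.77 -2.979 0.207
vertex 3.128 -3.017 -0.235
endloop
endfacet
facet normal 0.579 -0.591 -0.561
outer loop
vertex 2.816 -3.469 -0.081
vertex 3.128 -3.017 -0.235
vertex 4.17 -3.541 1.393
endloop
endfacet
facet normal -0.552 -0.644 -0.530
outer loop
vertex 2.004 -3.276 -2.12
vertex 1.409 -2.634 -2.28
vertex 2.143 -2.927 -2.688
endloop
endfacet
facet normal 0.809 -0.568 -0.151
outer loop
vertex 2.004 -3.276 -2.12
vertex 2.143 -2.927 -2.688
vertex 2.627 -2.548 -1.52
endloop
endfacet
facet normal 0.809 -0.568 -0.151
outer loop
vertex 2.627 -2.548 -1.52
vertex 2.143 -2.927 -2.688
vertex 2.766 -2.199 -2.088
endloop
endfacet
facet normal 0.551 0.644 0.531
outer loop
vertex 2.627 -2.548 -1.52
vertex 2.766 -2.199 -2.088
vertex 2.031 -1.906 -1.68
endloop
endfacet
facet normal -0.552 -0.643 -0.531
outer loop
vertex 2.143 -2.927 -2.688
vertex 1.409 -2.634 -2.28
vertex 1.852 -2.406 -3.017
endloop
endfacet
facet normal 0.717 -0.039 -0.696
outer loop
vertex 2.143 -2.927 -2.688
vertex 1.852 -2.406 -3.017
vertex 2.766 -2.199 -2.088
endloop
endfacet
facet normal 0.717 -0.039 -0.696
outer loop
vertex 2.766 -2.199 -2.088
vertex 1.852 -2.406 -3.017
vertex 2.475 -1.679 -2.417
endloop
endfacet
facet normal 0.551 0.644 0.530
outer loop
vertex 2.766 -2.199 -2.088
vertex 2.475 -1.679 -2.417
vertex 2.031 -1.906 -1.68
endloop
endfacet
facet normal -0.551 -0.644 -0.531
outer loop
vertex 1.852 -2.406 -3.017
vertex 1.409 -2.634 -2.28
vertex 1.301 -2.019 -2.914
endloop
endfacet
facet normal 0.204 0.513 -0.834
outer loop
vertex 1.852 -2.406 -3.017
vertex 1.301 -2.019 -2.914
vertex 2.475 -1.679 -2.417
endloop
endfacet
facet normal 0.205 0.511 -0.835
outer loop
vertex 2.475 -1.679 -2.417
vertex 1.301 -2.019 -2.914
vertex 1.924 -1.291 -2.315
endloop
endfacet
facet normal 0.552 0.644 0.531
outer loop
vertex 2.475 -1.679 -2.417
vertex 1.924 -1.291 -2.315
vertex 2.031 -1.906 -1.68
endloop
endfacet
facet normal -0.551 -0.644 -0.531
outer loop
vertex 1.301 -2.019 -2.914
vertex 1.409 -2.634 -2.28
vertex 0.813 -1.992 -2.44
endloop
endfacet
facet normal -0.427 0.764 -0.484
outer loop
vertex 1.301 -2.019 -2.914
vertex 0.813 -1.992 -2.44
vertex 1.924 -1.291 -2.315
endloop
endfacet
facet normal -0.428 0.764 -0.483
outer loop
vertex 1.924 -1.291 -2.315
vertex 0.813 -1.992 -2.44
vertex 1.436 -1.264 -1.84
endloop
endfacet
facet normal 0.552 0.644 0.530
outer loop
vertex 1.924 -1.291 -2.315
vertex 1.436 -1.264 -1.84
vertex 2.031 -1.906 -1.68
endloop
endfacet
facet normal -0.551 -0.644 -0.531
outer loop
vertex 0.813 -1.992 -2.44
vertex 1.409 -2.634 -2.28
vertex 0.674 -2.341 -1.872
endloop
endfacet
facet normal -0.809 0.568 0.151
outer loop
vertex 0.813 -1.992 -2.44
vertex 0.674 -2.341 -1.872
vertex 1.436 -1.264 -1.84
endloop
endfacet
facet normal -0.809 0.568 0.151
outer loop
vertex 1.436 -1.264 -1.84
vertex 0.674 -2.341 -1.872
vertex 1.297 -1.613 -1.272
endloop
endfacet
facet normal 0.552 0.644 0.530
outer loop
vertex 1.436 -1.264 -1.84
vertex 1.297 -1.613 -1.272
vertex 2.031 -1.906 -1.68
endloop
endfacet
facet normal -0.551 -0.644 -0.530
outer loop
vertex 0.674 -2.341 -1.872
vertex 1.409 -2.634 -2.28
vertex 0.965 -2.861 -1.543
endloop
endfacet
facet normal -0.717 0.039 0.696
outer loop
vertex 0.674 -2.341 -1.872
vertex 0.965 -2.861 -1.543
vertex 1.297 -1.613 -1.272
endloop
endfacet
facet normal -0.717 0.039 0.696
outer loop
vertex 1.297 -1.613 -1.272
vertex 0.965 -2.861 -1.543
vertex 1.588 -2.134 -0.943
endloop
endfacet
facet normal 0.552 0.643 0.531
outer loop
vertex 1.297 -1.613 -1.272
vertex 1.588 -2.134 -0.943
vertex 2.031 -1.906 -1.68
endloop
endfacet
facet normal -0.552 -0.644 -0.531
outer loop
vertex 0.965 -2.861 -1.543
vertex 1.409 -2.634 -2.28
vertex 1.516 -3.249 -1.645
endloop
endfacet
facet normal -0.206 -0.512 0.834
outer loop
vertex 0.965 -2.861 -1.543
vertex 1.516 -3.249 -1.645
vertex 1.588 -2.134 -0.943
endloop
endfacet
facet normal -0.204 -0.512 0.834
outer loop
vertex 1.588 -2.134 -0.943
vertex 1.516 -3.249 -1.645
vertex 2.139 -2.521 -1.046
endloop
endfacet
facet normal 0.551 0.644 0.531
outer loop
vertex 1.588 -2.134 -0.943
vertex 2.139 -2.521 -1.046
vertex 2.031 -1.906 -1.68
endloop
endfacet
facet normal -0.552 -0.644 -0.530
outer loop
vertex 1.516 -3.249 -1.645
vertex 1.409 -2.634 -2.28
vertex 2.004 -3.276 -2.12
endloop
endfacet
facet normal 0.428 -0.764 0.483
outer loop
vertex 1.516 -3.249 -1.645
vertex 2.004 -3.276 -2.12
vertex 2.139 -2.521 -1.046
endloop
endfacet
facet normal 0.427 -0.764 0.483
outer loop
vertex 2.139 -2.521 -1.046
vertex 2.004 -3.276 -2.12
vertex 2.627 -2.548 -1.52
endloop
endfacet
facet normal 0.551 0.644 0.531
outer loop
vertex 2.139 -2.521 -1.046
vertex 2.627 -2.548 -1.52
vertex 2.031 -1.906 -1.68
endloop
endfacet

endsolid


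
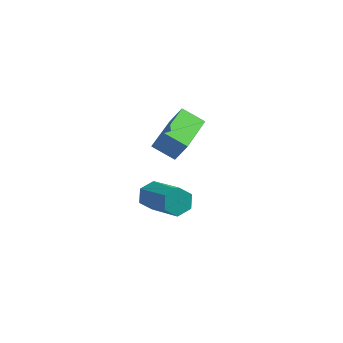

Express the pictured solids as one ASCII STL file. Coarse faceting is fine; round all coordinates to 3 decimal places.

solid 
facet normal -0.791 0.472 -0.389
outer loop
vertex 1.903 0.472 -0.091
vertex 1.553 0.214 0.308
vertex 1.804 0.734 0.429
endloop
endfacet
facet normal 0.588 0.762 -0.272
outer loop
vertex 1.903 0.472 -0.091
vertex 1.804 0.734 0.429
vertex 3.256 -0.336 0.573
endloop
endfacet
facet normal 0.588 0.761 -0.273
outer loop
vertex 3.256 -0.336 0.573
vertex 1.804 0.734 0.429
vertex 3.158 -0.074 1.092
endloop
endfacet
facet normal 0.792 -0.472 0.388
outer loop
vertex 3.256 -0.336 0.573
vertex 3.158 -0.074 1.092
vertex 2.907 -0.594 0.972
endloop
endfacet
facet normal -0.792 0.472 -0.387
outer loop
vertex 1.804 0.734 0.429
vertex 1.553 0.214 0.308
vertex 1.455 0.476 0.828
endloop
endfacet
facet normal 0.150 0.765 0.626
outer loop
vertex 1.804 0.734 0.429
vertex 1.455 0.476 0.828
vertex 3.158 -0.074 1.092
endloop
endfacet
facet normal 0.150 0.765 0.626
outer loop
vertex 3.158 -0.074 1.092
vertex 1.455 0.476 0.828
vertex 2.809 -0.332 1.491
endloop
endfacet
facet normal 0.792 -0.472 0.388
outer loop
vertex 3.158 -0.074 1.092
vertex 2.809 -0.332 1.491
vertex 2.907 -0.594 0.972
endloop
endfacet
facet normal -0.792 0.472 -0.387
outer loop
vertex 1.455 0.476 0.828
vertex 1.553 0.214 0.308
vertex 1.204 -0.044 0.707
endloop
endfacet
facet normal -0.439 0.003 0.899
outer loop
vertex 1.455 0.476 0.828
vertex 1.204 -0.044 0.707
vertex 2.809 -0.332 1.491
endloop
endfacet
facet normal -0.438 0.005 0.899
outer loop
vertex 2.809 -0.332 1.491
vertex 1.204 -0.044 0.707
vertex 2.557 -0.852 1.371
endloop
endfacet
facet normal 0.791 -0.473 0.388
outer loop
vertex 2.809 -0.332 1.491
vertex 2.557 -0.852 1.371
vertex 2.907 -0.594 0.972
endloop
endfacet
facet normal -0.792 0.472 -0.388
outer loop
vertex 1.204 -0.044 0.707
vertex 1.553 0.214 0.308
vertex 1.302 -0.306 0.188
endloop
endfacet
facet normal -0.588 -0.761 0.273
outer loop
vertex 1.204 -0.044 0.707
vertex 1.302 -0.306 0.188
vertex 2.557 -0.852 1.371
endloop
endfacet
facet normal -0.588 -0.762 0.272
outer loop
vertex 2.557 -0.852 1.371
vertex 1.302 -0.306 0.188
vertex 2.656 -1.114 0.851
endloop
endfacet
facet normal 0.791 -0.472 0.389
outer loop
vertex 2.557 -0.852 1.371
vertex 2.656 -1.114 0.851
vertex 2.907 -0.594 0.972
endloop
endfacet
facet normal -0.792 0.472 -0.388
outer loop
vertex 1.302 -0.306 0.188
vertex 1.553 0.214 0.308
vertex 1.651 -0.048 -0.211
endloop
endfacet
facet normal -0.150 -0.765 -0.626
outer loop
vertex 1.302 -0.306 0.188
vertex 1.651 -0.048 -0.211
vertex 2.656 -1.114 0.851
endloop
endfacet
facet normal -0.150 -0.765 -0.626
outer loop
vertex 2.656 -1.114 0.851
vertex 1.651 -0.048 -0.211
vertex 3.005 -0.856 0.452
endloop
endfacet
facet normal 0.792 -0.472 0.387
outer loop
vertex 2.656 -1.114 0.851
vertex 3.005 -0.856 0.452
vertex 2.907 -0.594 0.972
endloop
endfacet
facet normal -0.791 0.473 -0.388
outer loop
vertex 1.651 -0.048 -0.211
vertex 1.553 0.214 0.308
vertex 1.903 0.472 -0.091
endloop
endfacet
facet normal 0.438 -0.005 -0.899
outer loop
vertex 1.651 -0.048 -0.211
vertex 1.903 0.472 -0.091
vertex 3.005 -0.856 0.452
endloop
endfacet
facet normal 0.439 -0.003 -0.898
outer loop
vertex 3.005 -0.856 0.452
vertex 1.903 0.472 -0.091
vertex 3.256 -0.336 0.573
endloop
endfacet
facet normal 0.792 -0.472 0.387
outer loop
vertex 3.005 -0.856 0.452
vertex 3.256 -0.336 0.573
vertex 2.907 -0.594 0.972
endloop
endfacet
facet normal -0.858 -0.111 0.501
outer loop
vertex 0.78 2.624 1.717
vertex 0.542 4.57 1.742
vertex 0.311 2.578 0.904
endloop
endfacet
facet normal 0.120 -0.993 -0.013
outer loop
vertex 1.178 2.69 0.398
vertex 0.78 2.624 1.717
vertex 0.311 2.578 0.904
endloop
endfacet
facet normal -0.858 -0.111 0.501
outer loop
vertex 0.311 2.578 0.904
vertex 0.542 4.57 1.742
vertex 0.073 4.523 0.929
endloop
endfacet
facet normal -0.499 -0.050 -0.865
outer loop
vertex 0.073 4.523 0.929
vertex 1.178 2.69 0.398
vertex 0.311 2.578 0.904
endloop
endfacet
facet normal 0.499 0.050 0.865
outer loop
vertex 0.78 2.624 1.717
vertex 1.409 4.682 1.236
vertex 0.542 4.57 1.742
endloop
endfacet
facet normal 0.122 -0.992 -0.013
outer loop
vertex 1.647 2.737 1.211
vertex 0.78 2.624 1.717
vertex 1.178 2.69 0.398
endloop
endfacet
facet normal 0.499 0.050 0.865
outer loop
vertex 1.647 2.737 1.211
vertex 1.409 4.682 1.236
vertex 0.78 2.624 1.717
endloop
endfacet
facet normal -0.121 0.993 0.012
outer loop
vertex 0.542 4.57 1.742
vertex 1.409 4.682 1.236
vertex 0.073 4.523 0.929
endloop
endfacet
facet normal -0.499 -0.050 -0.865
outer loop
vertex 0.94 4.636 0.423
vertex 1.178 2.69 0.398
vertex 0.073 4.523 0.929
endloop
endfacet
facet normal -0.121 0.993 0.014
outer loop
vertex 0.073 4.523 0.929
vertex 1.409 4.682 1.236
vertex 0.94 4.636 0.423
endloop
endfacet
facet normal 0.858 0.111 -0.501
outer loop
vertex 0.94 4.636 0.423
vertex 1.647 2.737 1.211
vertex 1.178 2.69 0.398
endloop
endfacet
facet normal 0.858 0.111 -0.501
outer loop
vertex 1.409 4.682 1.236
vertex 1.647 2.737 1.211
vertex 0.94 4.636 0.423
endloop
endfacet

endsolid


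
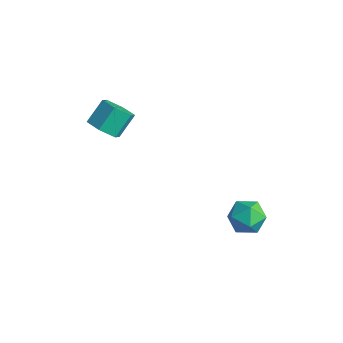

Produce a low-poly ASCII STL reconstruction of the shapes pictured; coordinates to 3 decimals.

solid 
facet normal 0.074 -0.734 -0.675
outer loop
vertex -2.318 -1.67 2.585
vertex -2.747 -2.109 3.015
vertex -3.063 -1.666 2.499
endloop
endfacet
facet normal 0.088 0.678 -0.729
outer loop
vertex -2.318 -1.67 2.585
vertex -3.063 -1.666 2.499
vertex -2.403 -0.832 3.354
endloop
endfacet
facet normal 0.087 0.679 -0.729
outer loop
vertex -2.403 -0.832 3.354
vertex -3.063 -1.666 2.499
vertex -3.148 -0.829 3.268
endloop
endfacet
facet normal -0.075 0.735 0.674
outer loop
vertex -2.403 -0.832 3.354
vertex -3.148 -0.829 3.268
vertex -2.833 -1.271 3.785
endloop
endfacet
facet normal 0.074 -0.734 -0.675
outer loop
vertex -3.063 -1.666 2.499
vertex -2.747 -2.109 3.015
vertex -3.492 -2.105 2.929
endloop
endfacet
facet normal -0.817 0.343 -0.464
outer loop
vertex -3.063 -1.666 2.499
vertex -3.492 -2.105 2.929
vertex -3.148 -0.829 3.268
endloop
endfacet
facet normal -0.816 0.344 -0.465
outer loop
vertex -3.148 -0.829 3.268
vertex -3.492 -2.105 2.929
vertex -3.578 -1.268 3.698
endloop
endfacet
facet normal -0.076 0.735 0.674
outer loop
vertex -3.148 -0.829 3.268
vertex -3.578 -1.268 3.698
vertex -2.833 -1.271 3.785
endloop
endfacet
facet normal 0.074 -0.735 -0.674
outer loop
vertex -3.492 -2.105 2.929
vertex -2.747 -2.109 3.015
vertex -3.177 -2.548 3.446
endloop
endfacet
facet normal -0.904 -0.335 0.264
outer loop
vertex -3.492 -2.105 2.929
vertex -3.177 -2.548 3.446
vertex -3.578 -1.268 3.698
endloop
endfacet
facet normal -0.904 -0.335 0.266
outer loop
vertex -3.578 -1.268 3.698
vertex -3.177 -2.548 3.446
vertex -3.262 -1.71 4.215
endloop
endfacet
facet normal -0.076 0.735 0.674
outer loop
vertex -3.578 -1.268 3.698
vertex -3.262 -1.71 4.215
vertex -2.833 -1.271 3.785
endloop
endfacet
facet normal 0.075 -0.735 -0.674
outer loop
vertex -3.177 -2.548 3.446
vertex -2.747 -2.109 3.015
vertex -2.432 -2.551 3.532
endloop
endfacet
facet normal -0.087 -0.678 0.730
outer loop
vertex -3.177 -2.548 3.446
vertex -2.432 -2.551 3.532
vertex -3.262 -1.71 4.215
endloop
endfacet
facet normal -0.088 -0.679 0.729
outer loop
vertex -3.262 -1.71 4.215
vertex -2.432 -2.551 3.532
vertex -2.517 -1.714 4.301
endloop
endfacet
facet normal -0.074 0.734 0.675
outer loop
vertex -3.262 -1.71 4.215
vertex -2.517 -1.714 4.301
vertex -2.833 -1.271 3.785
endloop
endfacet
facet normal 0.076 -0.735 -0.674
outer loop
vertex -2.432 -2.551 3.532
vertex -2.747 -2.109 3.015
vertex -2.002 -2.112 3.102
endloop
endfacet
facet normal 0.816 -0.344 0.465
outer loop
vertex -2.432 -2.551 3.532
vertex -2.002 -2.112 3.102
vertex -2.517 -1.714 4.301
endloop
endfacet
facet normal 0.816 -0.343 0.465
outer loop
vertex -2.517 -1.714 4.301
vertex -2.002 -2.112 3.102
vertex -2.088 -1.275 3.871
endloop
endfacet
facet normal -0.074 0.734 0.675
outer loop
vertex -2.517 -1.714 4.301
vertex -2.088 -1.275 3.871
vertex -2.833 -1.271 3.785
endloop
endfacet
facet normal 0.076 -0.735 -0.674
outer loop
vertex -2.002 -2.112 3.102
vertex -2.747 -2.109 3.015
vertex -2.318 -1.67 2.585
endloop
endfacet
facet normal 0.904 0.336 -0.265
outer loop
vertex -2.002 -2.112 3.102
vertex -2.318 -1.67 2.585
vertex -2.088 -1.275 3.871
endloop
endfacet
facet normal 0.905 0.334 -0.265
outer loop
vertex -2.088 -1.275 3.871
vertex -2.318 -1.67 2.585
vertex -2.403 -0.832 3.354
endloop
endfacet
facet normal -0.074 0.735 0.674
outer loop
vertex -2.088 -1.275 3.871
vertex -2.403 -0.832 3.354
vertex -2.833 -1.271 3.785
endloop
endfacet
facet normal -0.344 0.932 -0.110
outer loop
vertex 2.29 1.593 -1.136
vertex 1.512 1.327 -0.956
vertex 2.021 1.588 -0.339
endloop
endfacet
facet normal 0.332 0.936 0.118
outer loop
vertex 2.29 1.593 -1.136
vertex 2.021 1.588 -0.339
vertex 2.802 1.334 -0.521
endloop
endfacet
facet normal 0.728 0.584 -0.360
outer loop
vertex 2.29 1.593 -1.136
vertex 2.802 1.334 -0.521
vertex 2.776 0.917 -1.25
endloop
endfacet
facet normal 0.296 0.362 -0.884
outer loop
vertex 2.29 1.593 -1.136
vertex 2.776 0.917 -1.25
vertex 1.979 0.912 -1.519
endloop
endfacet
facet normal -0.366 0.578 -0.730
outer loop
vertex 2.29 1.593 -1.136
vertex 1.979 0.912 -1.519
vertex 1.512 1.327 -0.956
endloop
endfacet
facet normal 0.359 0.577 0.734
outer loop
vertex 2.802 1.334 -0.521
vertex 2.021 1.588 -0.339
vertex 2.341 0.908 0.039
endloop
endfacet
facet normal -0.736 0.570 0.366
outer loop
vertex 2.021 1.588 -0.339
vertex 1.512 1.327 -0.956
vertex 1.544 0.903 -0.23
endloop
endfacet
facet normal -0.771 -0.003 -0.637
outer loop
vertex 1.512 1.327 -0.956
vertex 1.979 0.912 -1.519
vertex 1.518 0.486 -0.959
endloop
endfacet
facet normal 0.301 -0.351 -0.887
outer loop
vertex 1.979 0.912 -1.519
vertex 2.776 0.917 -1.25
vertex 2.299 0.232 -1.141
endloop
endfacet
facet normal 0.999 0.007 -0.040
outer loop
vertex 2.776 0.917 -1.25
vertex 2.802 1.334 -0.521
vertex 2.808 0.493 -0.524
endloop
endfacet
facet normal -0.296 -0.362 0.884
outer loop
vertex 2.03 0.227 -0.344
vertex 2.341 0.908 0.039
vertex 1.544 0.903 -0.23
endloop
endfacet
facet normal -0.728 -0.584 0.360
outer loop
vertex 2.03 0.227 -0.344
vertex 1.544 0.903 -0.23
vertex 1.518 0.486 -0.959
endloop
endfacet
facet normal -0.332 -0.936 -0.118
outer loop
vertex 2.03 0.227 -0.344
vertex 1.518 0.486 -0.959
vertex 2.299 0.232 -1.141
endloop
endfacet
facet normal 0.344 -0.932 0.110
outer loop
vertex 2.03 0.227 -0.344
vertex 2.299 0.232 -1.141
vertex 2.808 0.493 -0.524
endloop
endfacet
facet normal 0.366 -0.578 0.730
outer loop
vertex 2.03 0.227 -0.344
vertex 2.808 0.493 -0.524
vertex 2.341 0.908 0.039
endloop
endfacet
facet normal -0.301 0.351 0.887
outer loop
vertex 1.544 0.903 -0.23
vertex 2.341 0.908 0.039
vertex 2.021 1.588 -0.339
endloop
endfacet
facet normal -0.999 -0.007 0.040
outer loop
vertex 1.518 0.486 -0.959
vertex 1.544 0.903 -0.23
vertex 1.512 1.327 -0.956
endloop
endfacet
facet normal -0.359 -0.577 -0.734
outer loop
vertex 2.299 0.232 -1.141
vertex 1.518 0.486 -0.959
vertex 1.979 0.912 -1.519
endloop
endfacet
facet normal 0.736 -0.570 -0.366
outer loop
vertex 2.808 0.493 -0.524
vertex 2.299 0.232 -1.141
vertex 2.776 0.917 -1.25
endloop
endfacet
facet normal 0.771 0.003 0.637
outer loop
vertex 2.341 0.908 0.039
vertex 2.808 0.493 -0.524
vertex 2.802 1.334 -0.521
endloop
endfacet

endsolid


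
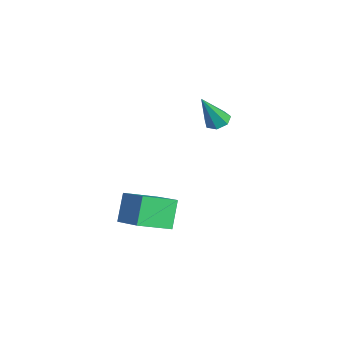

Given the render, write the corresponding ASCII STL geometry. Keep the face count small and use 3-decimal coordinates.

solid 
facet normal -0.487 0.231 0.842
outer loop
vertex -0.272 -2.671 -1.769
vertex 1.554 -1.966 -0.906
vertex -0.622 -0.932 -2.449
endloop
endfacet
facet normal -0.854 -0.330 -0.404
outer loop
vertex 0.226 -1.334 -3.914
vertex -0.272 -2.671 -1.769
vertex -0.622 -0.932 -2.449
endloop
endfacet
facet normal -0.487 0.231 0.842
outer loop
vertex -0.622 -0.932 -2.449
vertex 1.554 -1.966 -0.906
vertex 1.204 -0.226 -1.586
endloop
endfacet
facet normal -0.185 0.915 -0.358
outer loop
vertex 1.204 -0.226 -1.586
vertex 0.226 -1.334 -3.914
vertex -0.622 -0.932 -2.449
endloop
endfacet
facet normal 0.184 -0.915 0.358
outer loop
vertex -0.272 -2.671 -1.769
vertex 2.402 -2.368 -2.371
vertex 1.554 -1.966 -0.906
endloop
endfacet
facet normal -0.854 -0.329 -0.404
outer loop
vertex 0.576 -3.074 -3.234
vertex -0.272 -2.671 -1.769
vertex 0.226 -1.334 -3.914
endloop
endfacet
facet normal 0.184 -0.915 0.358
outer loop
vertex 0.576 -3.074 -3.234
vertex 2.402 -2.368 -2.371
vertex -0.272 -2.671 -1.769
endloop
endfacet
facet normal 0.854 0.329 0.404
outer loop
vertex 1.554 -1.966 -0.906
vertex 2.402 -2.368 -2.371
vertex 1.204 -0.226 -1.586
endloop
endfacet
facet normal -0.184 0.915 -0.358
outer loop
vertex 2.052 -0.629 -3.051
vertex 0.226 -1.334 -3.914
vertex 1.204 -0.226 -1.586
endloop
endfacet
facet normal 0.854 0.330 0.403
outer loop
vertex 1.204 -0.226 -1.586
vertex 2.402 -2.368 -2.371
vertex 2.052 -0.629 -3.051
endloop
endfacet
facet normal 0.487 -0.231 -0.842
outer loop
vertex 2.052 -0.629 -3.051
vertex 0.576 -3.074 -3.234
vertex 0.226 -1.334 -3.914
endloop
endfacet
facet normal 0.487 -0.231 -0.842
outer loop
vertex 2.402 -2.368 -2.371
vertex 0.576 -3.074 -3.234
vertex 2.052 -0.629 -3.051
endloop
endfacet
facet normal -0.239 0.425 -0.873
outer loop
vertex -0.721 1.987 2.025
vertex -1.356 2.143 2.275
vertex -0.77 2.526 2.301
endloop
endfacet
facet normal 0.996 0.052 0.076
outer loop
vertex -0.721 1.987 2.025
vertex -0.77 2.526 2.301
vertex -0.844 1.237 4.145
endloop
endfacet
facet normal -0.239 0.424 -0.874
outer loop
vertex -0.77 2.526 2.301
vertex -1.356 2.143 2.275
vertex -1.261 2.777 2.557
endloop
endfacet
facet normal 0.585 0.654 0.480
outer loop
vertex -0.77 2.526 2.301
vertex -1.261 2.777 2.557
vertex -0.844 1.237 4.145
endloop
endfacet
facet normal -0.239 0.424 -0.873
outer loop
vertex -1.261 2.777 2.557
vertex -1.356 2.143 2.275
vertex -1.823 2.551 2.601
endloop
endfacet
facet normal -0.215 0.672 0.708
outer loop
vertex -1.261 2.777 2.557
vertex -1.823 2.551 2.601
vertex -0.844 1.237 4.145
endloop
endfacet
facet normal -0.240 0.424 -0.874
outer loop
vertex -1.823 2.551 2.601
vertex -1.356 2.143 2.275
vertex -2.033 2.018 2.4
endloop
endfacet
facet normal -0.803 0.094 0.589
outer loop
vertex -1.823 2.551 2.601
vertex -2.033 2.018 2.4
vertex -0.844 1.237 4.145
endloop
endfacet
facet normal -0.240 0.424 -0.873
outer loop
vertex -2.033 2.018 2.4
vertex -1.356 2.143 2.275
vertex -1.734 1.579 2.105
endloop
endfacet
facet normal -0.735 -0.644 0.213
outer loop
vertex -2.033 2.018 2.4
vertex -1.734 1.579 2.105
vertex -0.844 1.237 4.145
endloop
endfacet
facet normal -0.240 0.424 -0.873
outer loop
vertex -1.734 1.579 2.105
vertex -1.356 2.143 2.275
vertex -1.15 1.565 1.938
endloop
endfacet
facet normal -0.063 -0.988 -0.138
outer loop
vertex -1.734 1.579 2.105
vertex -1.15 1.565 1.938
vertex -0.844 1.237 4.145
endloop
endfacet
facet normal -0.240 0.424 -0.873
outer loop
vertex -1.15 1.565 1.938
vertex -1.356 2.143 2.275
vertex -0.721 1.987 2.025
endloop
endfacet
facet normal 0.707 -0.678 -0.199
outer loop
vertex -1.15 1.565 1.938
vertex -0.721 1.987 2.025
vertex -0.844 1.237 4.145
endloop
endfacet

endsolid


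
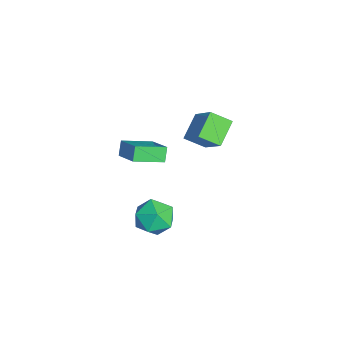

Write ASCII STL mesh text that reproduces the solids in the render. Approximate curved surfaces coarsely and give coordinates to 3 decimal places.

solid 
facet normal 0.018 0.344 0.939
outer loop
vertex -1.353 -2.491 -2.213
vertex -1.716 -3.499 -1.837
vertex -0.603 -3.296 -1.933
endloop
endfacet
facet normal 0.514 0.667 0.540
outer loop
vertex -1.353 -2.491 -2.213
vertex -0.603 -3.296 -1.933
vertex -0.44 -2.667 -2.864
endloop
endfacet
facet normal 0.184 0.983 -0.007
outer loop
vertex -1.353 -2.491 -2.213
vertex -0.44 -2.667 -2.864
vertex -1.452 -2.481 -3.344
endloop
endfacet
facet normal -0.515 0.856 0.053
outer loop
vertex -1.353 -2.491 -2.213
vertex -1.452 -2.481 -3.344
vertex -2.241 -2.995 -2.709
endloop
endfacet
facet normal -0.618 0.460 0.638
outer loop
vertex -1.353 -2.491 -2.213
vertex -2.241 -2.995 -2.709
vertex -1.716 -3.499 -1.837
endloop
endfacet
facet normal 0.947 0.164 0.276
outer loop
vertex -0.44 -2.667 -2.864
vertex -0.603 -3.296 -1.933
vertex -0.239 -3.785 -2.891
endloop
endfacet
facet normal 0.145 -0.358 0.922
outer loop
vertex -0.603 -3.296 -1.933
vertex -1.716 -3.499 -1.837
vertex -1.028 -4.299 -2.256
endloop
endfacet
facet normal -0.885 -0.170 0.435
outer loop
vertex -1.716 -3.499 -1.837
vertex -2.241 -2.995 -2.709
vertex -2.04 -4.113 -2.736
endloop
endfacet
facet normal -0.719 0.470 -0.513
outer loop
vertex -2.241 -2.995 -2.709
vertex -1.452 -2.481 -3.344
vertex -1.877 -3.484 -3.667
endloop
endfacet
facet normal 0.414 0.675 -0.610
outer loop
vertex -1.452 -2.481 -3.344
vertex -0.44 -2.667 -2.864
vertex -0.764 -3.281 -3.763
endloop
endfacet
facet normal 0.515 -0.856 -0.053
outer loop
vertex -1.127 -4.289 -3.387
vertex -0.239 -3.785 -2.891
vertex -1.028 -4.299 -2.256
endloop
endfacet
facet normal -0.184 -0.983 0.007
outer loop
vertex -1.127 -4.289 -3.387
vertex -1.028 -4.299 -2.256
vertex -2.04 -4.113 -2.736
endloop
endfacet
facet normal -0.514 -0.667 -0.540
outer loop
vertex -1.127 -4.289 -3.387
vertex -2.04 -4.113 -2.736
vertex -1.877 -3.484 -3.667
endloop
endfacet
facet normal -0.018 -0.344 -0.939
outer loop
vertex -1.127 -4.289 -3.387
vertex -1.877 -3.484 -3.667
vertex -0.764 -3.281 -3.763
endloop
endfacet
facet normal 0.618 -0.460 -0.638
outer loop
vertex -1.127 -4.289 -3.387
vertex -0.764 -3.281 -3.763
vertex -0.239 -3.785 -2.891
endloop
endfacet
facet normal 0.719 -0.470 0.513
outer loop
vertex -1.028 -4.299 -2.256
vertex -0.239 -3.785 -2.891
vertex -0.603 -3.296 -1.933
endloop
endfacet
facet normal -0.414 -0.675 0.610
outer loop
vertex -2.04 -4.113 -2.736
vertex -1.028 -4.299 -2.256
vertex -1.716 -3.499 -1.837
endloop
endfacet
facet normal -0.947 -0.164 -0.276
outer loop
vertex -1.877 -3.484 -3.667
vertex -2.04 -4.113 -2.736
vertex -2.241 -2.995 -2.709
endloop
endfacet
facet normal -0.145 0.358 -0.922
outer loop
vertex -0.764 -3.281 -3.763
vertex -1.877 -3.484 -3.667
vertex -1.452 -2.481 -3.344
endloop
endfacet
facet normal 0.885 0.170 -0.435
outer loop
vertex -0.239 -3.785 -2.891
vertex -0.764 -3.281 -3.763
vertex -0.44 -2.667 -2.864
endloop
endfacet
facet normal -0.549 0.180 0.816
outer loop
vertex -2.323 -4.157 1.805
vertex -2.699 -2.61 1.21
vertex -3.573 -4.735 1.092
endloop
endfacet
facet normal 0.221 -0.910 0.350
outer loop
vertex -3.101 -4.89 0.39
vertex -2.323 -4.157 1.805
vertex -3.573 -4.735 1.092
endloop
endfacet
facet normal -0.549 0.180 0.816
outer loop
vertex -3.573 -4.735 1.092
vertex -2.699 -2.61 1.21
vertex -3.949 -3.187 0.497
endloop
endfacet
facet normal -0.806 -0.373 -0.460
outer loop
vertex -3.949 -3.187 0.497
vertex -3.101 -4.89 0.39
vertex -3.573 -4.735 1.092
endloop
endfacet
facet normal 0.806 0.373 0.460
outer loop
vertex -2.323 -4.157 1.805
vertex -2.227 -2.765 0.508
vertex -2.699 -2.61 1.21
endloop
endfacet
facet normal 0.220 -0.910 0.350
outer loop
vertex -1.851 -4.313 1.103
vertex -2.323 -4.157 1.805
vertex -3.101 -4.89 0.39
endloop
endfacet
facet normal 0.806 0.372 0.459
outer loop
vertex -1.851 -4.313 1.103
vertex -2.227 -2.765 0.508
vertex -2.323 -4.157 1.805
endloop
endfacet
facet normal -0.221 0.911 -0.350
outer loop
vertex -2.699 -2.61 1.21
vertex -2.227 -2.765 0.508
vertex -3.949 -3.187 0.497
endloop
endfacet
facet normal -0.806 -0.373 -0.459
outer loop
vertex -3.477 -3.343 -0.205
vertex -3.101 -4.89 0.39
vertex -3.949 -3.187 0.497
endloop
endfacet
facet normal -0.221 0.910 -0.351
outer loop
vertex -3.949 -3.187 0.497
vertex -2.227 -2.765 0.508
vertex -3.477 -3.343 -0.205
endloop
endfacet
facet normal 0.549 -0.181 -0.816
outer loop
vertex -3.477 -3.343 -0.205
vertex -1.851 -4.313 1.103
vertex -3.101 -4.89 0.39
endloop
endfacet
facet normal 0.549 -0.180 -0.816
outer loop
vertex -2.227 -2.765 0.508
vertex -1.851 -4.313 1.103
vertex -3.477 -3.343 -0.205
endloop
endfacet
facet normal -0.714 0.459 0.529
outer loop
vertex -2.202 -0.63 4.191
vertex -1.988 0.39 3.595
vertex -3.596 -1.166 2.773
endloop
endfacet
facet normal -0.178 -0.850 0.496
outer loop
vertex -2.532 -1.85 1.985
vertex -2.202 -0.63 4.191
vertex -3.596 -1.166 2.773
endloop
endfacet
facet normal -0.714 0.459 0.528
outer loop
vertex -3.596 -1.166 2.773
vertex -1.988 0.39 3.595
vertex -3.382 -0.147 2.177
endloop
endfacet
facet normal -0.677 -0.260 -0.688
outer loop
vertex -3.382 -0.147 2.177
vertex -2.532 -1.85 1.985
vertex -3.596 -1.166 2.773
endloop
endfacet
facet normal 0.677 0.260 0.688
outer loop
vertex -2.202 -0.63 4.191
vertex -0.924 -0.294 2.807
vertex -1.988 0.39 3.595
endloop
endfacet
facet normal -0.178 -0.850 0.496
outer loop
vertex -1.138 -1.313 3.403
vertex -2.202 -0.63 4.191
vertex -2.532 -1.85 1.985
endloop
endfacet
facet normal 0.677 0.260 0.688
outer loop
vertex -1.138 -1.313 3.403
vertex -0.924 -0.294 2.807
vertex -2.202 -0.63 4.191
endloop
endfacet
facet normal 0.178 0.849 -0.497
outer loop
vertex -1.988 0.39 3.595
vertex -0.924 -0.294 2.807
vertex -3.382 -0.147 2.177
endloop
endfacet
facet normal -0.677 -0.260 -0.688
outer loop
vertex -2.318 -0.83 1.389
vertex -2.532 -1.85 1.985
vertex -3.382 -0.147 2.177
endloop
endfacet
facet normal 0.178 0.850 -0.496
outer loop
vertex -3.382 -0.147 2.177
vertex -0.924 -0.294 2.807
vertex -2.318 -0.83 1.389
endloop
endfacet
facet normal 0.714 -0.459 -0.529
outer loop
vertex -2.318 -0.83 1.389
vertex -1.138 -1.313 3.403
vertex -2.532 -1.85 1.985
endloop
endfacet
facet normal 0.714 -0.459 -0.528
outer loop
vertex -0.924 -0.294 2.807
vertex -1.138 -1.313 3.403
vertex -2.318 -0.83 1.389
endloop
endfacet

endsolid


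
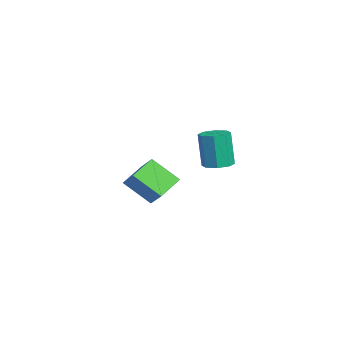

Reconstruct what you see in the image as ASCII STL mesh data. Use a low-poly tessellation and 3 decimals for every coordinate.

solid 
facet normal -0.630 0.671 0.391
outer loop
vertex -3.483 -3.092 -2.609
vertex -2.862 -1.822 -3.787
vertex -4.462 -3.471 -3.535
endloop
endfacet
facet normal -0.338 -0.690 0.640
outer loop
vertex -3.498 -4.498 -4.133
vertex -3.483 -3.092 -2.609
vertex -4.462 -3.471 -3.535
endloop
endfacet
facet normal -0.630 0.671 0.392
outer loop
vertex -4.462 -3.471 -3.535
vertex -2.862 -1.822 -3.787
vertex -3.841 -2.201 -4.712
endloop
endfacet
facet normal -0.699 -0.271 -0.661
outer loop
vertex -3.841 -2.201 -4.712
vertex -3.498 -4.498 -4.133
vertex -4.462 -3.471 -3.535
endloop
endfacet
facet normal 0.699 0.271 0.661
outer loop
vertex -3.483 -3.092 -2.609
vertex -1.898 -2.849 -4.385
vertex -2.862 -1.822 -3.787
endloop
endfacet
facet normal -0.338 -0.690 0.640
outer loop
vertex -2.519 -4.119 -3.208
vertex -3.483 -3.092 -2.609
vertex -3.498 -4.498 -4.133
endloop
endfacet
facet normal 0.699 0.271 0.661
outer loop
vertex -2.519 -4.119 -3.208
vertex -1.898 -2.849 -4.385
vertex -3.483 -3.092 -2.609
endloop
endfacet
facet normal 0.338 0.690 -0.640
outer loop
vertex -2.862 -1.822 -3.787
vertex -1.898 -2.849 -4.385
vertex -3.841 -2.201 -4.712
endloop
endfacet
facet normal -0.700 -0.271 -0.661
outer loop
vertex -2.877 -3.228 -5.311
vertex -3.498 -4.498 -4.133
vertex -3.841 -2.201 -4.712
endloop
endfacet
facet normal 0.338 0.690 -0.640
outer loop
vertex -3.841 -2.201 -4.712
vertex -1.898 -2.849 -4.385
vertex -2.877 -3.228 -5.311
endloop
endfacet
facet normal 0.630 -0.671 -0.391
outer loop
vertex -2.877 -3.228 -5.311
vertex -2.519 -4.119 -3.208
vertex -3.498 -4.498 -4.133
endloop
endfacet
facet normal 0.630 -0.671 -0.391
outer loop
vertex -1.898 -2.849 -4.385
vertex -2.519 -4.119 -3.208
vertex -2.877 -3.228 -5.311
endloop
endfacet
facet normal 0.184 0.071 -0.980
outer loop
vertex 3.194 -0.482 -0.229
vertex 2.589 -0.884 -0.372
vertex 2.73 -0.162 -0.293
endloop
endfacet
facet normal 0.545 0.823 0.162
outer loop
vertex 3.194 -0.482 -0.229
vertex 2.73 -0.162 -0.293
vertex 2.856 -0.614 1.575
endloop
endfacet
facet normal 0.546 0.822 0.162
outer loop
vertex 2.856 -0.614 1.575
vertex 2.73 -0.162 -0.293
vertex 2.393 -0.294 1.511
endloop
endfacet
facet normal -0.185 -0.071 0.980
outer loop
vertex 2.856 -0.614 1.575
vertex 2.393 -0.294 1.511
vertex 2.251 -1.016 1.432
endloop
endfacet
facet normal 0.182 0.072 -0.981
outer loop
vertex 2.73 -0.162 -0.293
vertex 2.589 -0.884 -0.372
vertex 2.184 -0.265 -0.402
endloop
endfacet
facet normal -0.192 0.981 0.036
outer loop
vertex 2.73 -0.162 -0.293
vertex 2.184 -0.265 -0.402
vertex 2.393 -0.294 1.511
endloop
endfacet
facet normal -0.192 0.981 0.036
outer loop
vertex 2.393 -0.294 1.511
vertex 2.184 -0.265 -0.402
vertex 1.847 -0.397 1.401
endloop
endfacet
facet normal -0.184 -0.071 0.980
outer loop
vertex 2.393 -0.294 1.511
vertex 1.847 -0.397 1.401
vertex 2.251 -1.016 1.432
endloop
endfacet
facet normal 0.183 0.072 -0.980
outer loop
vertex 2.184 -0.265 -0.402
vertex 2.589 -0.884 -0.372
vertex 1.875 -0.731 -0.494
endloop
endfacet
facet normal -0.818 0.564 -0.112
outer loop
vertex 2.184 -0.265 -0.402
vertex 1.875 -0.731 -0.494
vertex 1.847 -0.397 1.401
endloop
endfacet
facet normal -0.818 0.564 -0.112
outer loop
vertex 1.847 -0.397 1.401
vertex 1.875 -0.731 -0.494
vertex 1.538 -0.863 1.31
endloop
endfacet
facet normal -0.183 -0.070 0.981
outer loop
vertex 1.847 -0.397 1.401
vertex 1.538 -0.863 1.31
vertex 2.251 -1.016 1.432
endloop
endfacet
facet normal 0.183 0.073 -0.980
outer loop
vertex 1.875 -0.731 -0.494
vertex 2.589 -0.884 -0.372
vertex 1.984 -1.286 -0.515
endloop
endfacet
facet normal -0.964 -0.182 -0.193
outer loop
vertex 1.875 -0.731 -0.494
vertex 1.984 -1.286 -0.515
vertex 1.538 -0.863 1.31
endloop
endfacet
facet normal -0.964 -0.180 -0.194
outer loop
vertex 1.538 -0.863 1.31
vertex 1.984 -1.286 -0.515
vertex 1.646 -1.418 1.289
endloop
endfacet
facet normal -0.183 -0.073 0.980
outer loop
vertex 1.538 -0.863 1.31
vertex 1.646 -1.418 1.289
vertex 2.251 -1.016 1.432
endloop
endfacet
facet normal 0.185 0.071 -0.980
outer loop
vertex 1.984 -1.286 -0.515
vertex 2.589 -0.884 -0.372
vertex 2.447 -1.606 -0.451
endloop
endfacet
facet normal -0.546 -0.822 -0.162
outer loop
vertex 1.984 -1.286 -0.515
vertex 2.447 -1.606 -0.451
vertex 1.646 -1.418 1.289
endloop
endfacet
facet normal -0.545 -0.823 -0.162
outer loop
vertex 1.646 -1.418 1.289
vertex 2.447 -1.606 -0.451
vertex 2.11 -1.738 1.353
endloop
endfacet
facet normal -0.184 -0.071 0.980
outer loop
vertex 1.646 -1.418 1.289
vertex 2.11 -1.738 1.353
vertex 2.251 -1.016 1.432
endloop
endfacet
facet normal 0.184 0.071 -0.980
outer loop
vertex 2.447 -1.606 -0.451
vertex 2.589 -0.884 -0.372
vertex 2.993 -1.503 -0.341
endloop
endfacet
facet normal 0.192 -0.981 -0.036
outer loop
vertex 2.447 -1.606 -0.451
vertex 2.993 -1.503 -0.341
vertex 2.11 -1.738 1.353
endloop
endfacet
facet normal 0.192 -0.981 -0.036
outer loop
vertex 2.11 -1.738 1.353
vertex 2.993 -1.503 -0.341
vertex 2.656 -1.635 1.462
endloop
endfacet
facet normal -0.182 -0.072 0.981
outer loop
vertex 2.11 -1.738 1.353
vertex 2.656 -1.635 1.462
vertex 2.251 -1.016 1.432
endloop
endfacet
facet normal 0.183 0.070 -0.981
outer loop
vertex 2.993 -1.503 -0.341
vertex 2.589 -0.884 -0.372
vertex 3.302 -1.037 -0.25
endloop
endfacet
facet normal 0.818 -0.564 0.112
outer loop
vertex 2.993 -1.503 -0.341
vertex 3.302 -1.037 -0.25
vertex 2.656 -1.635 1.462
endloop
endfacet
facet normal 0.818 -0.564 0.112
outer loop
vertex 2.656 -1.635 1.462
vertex 3.302 -1.037 -0.25
vertex 2.965 -1.169 1.554
endloop
endfacet
facet normal -0.183 -0.072 0.980
outer loop
vertex 2.656 -1.635 1.462
vertex 2.965 -1.169 1.554
vertex 2.251 -1.016 1.432
endloop
endfacet
facet normal 0.183 0.073 -0.980
outer loop
vertex 3.302 -1.037 -0.25
vertex 2.589 -0.884 -0.372
vertex 3.194 -0.482 -0.229
endloop
endfacet
facet normal 0.964 0.180 0.193
outer loop
vertex 3.302 -1.037 -0.25
vertex 3.194 -0.482 -0.229
vertex 2.965 -1.169 1.554
endloop
endfacet
facet normal 0.964 0.182 0.194
outer loop
vertex 2.965 -1.169 1.554
vertex 3.194 -0.482 -0.229
vertex 2.856 -0.614 1.575
endloop
endfacet
facet normal -0.183 -0.073 0.980
outer loop
vertex 2.965 -1.169 1.554
vertex 2.856 -0.614 1.575
vertex 2.251 -1.016 1.432
endloop
endfacet

endsolid
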